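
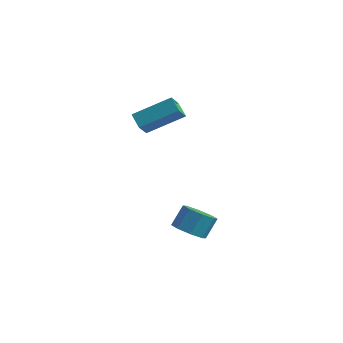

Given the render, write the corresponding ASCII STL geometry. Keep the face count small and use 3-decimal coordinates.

solid 
facet normal -0.173 -0.593 -0.786
outer loop
vertex 2.09 -0.55 -2.81
vertex 1.324 -0.319 -2.816
vertex 1.997 -0.058 -3.161
endloop
endfacet
facet normal 0.973 0.020 -0.229
outer loop
vertex 2.09 -0.55 -2.81
vertex 1.997 -0.058 -3.161
vertex 2.282 0.108 -1.937
endloop
endfacet
facet normal 0.973 0.022 -0.230
outer loop
vertex 2.282 0.108 -1.937
vertex 1.997 -0.058 -3.161
vertex 2.188 0.601 -2.289
endloop
endfacet
facet normal 0.172 0.594 0.786
outer loop
vertex 2.282 0.108 -1.937
vertex 2.188 0.601 -2.289
vertex 1.516 0.339 -1.944
endloop
endfacet
facet normal -0.173 -0.594 -0.786
outer loop
vertex 1.997 -0.058 -3.161
vertex 1.324 -0.319 -2.816
vertex 1.51 0.282 -3.311
endloop
endfacet
facet normal 0.582 0.583 -0.568
outer loop
vertex 1.997 -0.058 -3.161
vertex 1.51 0.282 -3.311
vertex 2.188 0.601 -2.289
endloop
endfacet
facet normal 0.580 0.584 -0.567
outer loop
vertex 2.188 0.601 -2.289
vertex 1.51 0.282 -3.311
vertex 1.701 0.94 -2.438
endloop
endfacet
facet normal 0.172 0.593 0.786
outer loop
vertex 2.188 0.601 -2.289
vertex 1.701 0.94 -2.438
vertex 1.516 0.339 -1.944
endloop
endfacet
facet normal -0.173 -0.594 -0.786
outer loop
vertex 1.51 0.282 -3.311
vertex 1.324 -0.319 -2.816
vertex 0.914 0.269 -3.17
endloop
endfacet
facet normal -0.153 0.805 -0.573
outer loop
vertex 1.51 0.282 -3.311
vertex 0.914 0.269 -3.17
vertex 1.701 0.94 -2.438
endloop
endfacet
facet normal -0.151 0.804 -0.575
outer loop
vertex 1.701 0.94 -2.438
vertex 0.914 0.269 -3.17
vertex 1.105 0.928 -2.298
endloop
endfacet
facet normal 0.173 0.593 0.786
outer loop
vertex 1.701 0.94 -2.438
vertex 1.105 0.928 -2.298
vertex 1.516 0.339 -1.944
endloop
endfacet
facet normal -0.172 -0.593 -0.787
outer loop
vertex 0.914 0.269 -3.17
vertex 1.324 -0.319 -2.816
vertex 0.558 -0.088 -2.823
endloop
endfacet
facet normal -0.795 0.555 -0.245
outer loop
vertex 0.914 0.269 -3.17
vertex 0.558 -0.088 -2.823
vertex 1.105 0.928 -2.298
endloop
endfacet
facet normal -0.796 0.554 -0.242
outer loop
vertex 1.105 0.928 -2.298
vertex 0.558 -0.088 -2.823
vertex 0.75 0.57 -1.95
endloop
endfacet
facet normal 0.173 0.593 0.786
outer loop
vertex 1.105 0.928 -2.298
vertex 0.75 0.57 -1.95
vertex 1.516 0.339 -1.944
endloop
endfacet
facet normal -0.172 -0.594 -0.786
outer loop
vertex 0.558 -0.088 -2.823
vertex 1.324 -0.319 -2.816
vertex 0.652 -0.581 -2.471
endloop
endfacet
facet normal -0.973 -0.021 0.230
outer loop
vertex 0.558 -0.088 -2.823
vertex 0.652 -0.581 -2.471
vertex 0.75 0.57 -1.95
endloop
endfacet
facet normal -0.973 -0.021 0.229
outer loop
vertex 0.75 0.57 -1.95
vertex 0.652 -0.581 -2.471
vertex 0.843 0.078 -1.599
endloop
endfacet
facet normal 0.173 0.593 0.786
outer loop
vertex 0.75 0.57 -1.95
vertex 0.843 0.078 -1.599
vertex 1.516 0.339 -1.944
endloop
endfacet
facet normal -0.172 -0.593 -0.786
outer loop
vertex 0.652 -0.581 -2.471
vertex 1.324 -0.319 -2.816
vertex 1.139 -0.92 -2.322
endloop
endfacet
facet normal -0.580 -0.584 0.568
outer loop
vertex 0.652 -0.581 -2.471
vertex 1.139 -0.92 -2.322
vertex 0.843 0.078 -1.599
endloop
endfacet
facet normal -0.582 -0.583 0.567
outer loop
vertex 0.843 0.078 -1.599
vertex 1.139 -0.92 -2.322
vertex 1.33 -0.262 -1.449
endloop
endfacet
facet normal 0.173 0.594 0.786
outer loop
vertex 0.843 0.078 -1.599
vertex 1.33 -0.262 -1.449
vertex 1.516 0.339 -1.944
endloop
endfacet
facet normal -0.173 -0.593 -0.786
outer loop
vertex 1.139 -0.92 -2.322
vertex 1.324 -0.319 -2.816
vertex 1.735 -0.908 -2.462
endloop
endfacet
facet normal 0.151 -0.805 0.574
outer loop
vertex 1.139 -0.92 -2.322
vertex 1.735 -0.908 -2.462
vertex 1.33 -0.262 -1.449
endloop
endfacet
facet normal 0.153 -0.804 0.574
outer loop
vertex 1.33 -0.262 -1.449
vertex 1.735 -0.908 -2.462
vertex 1.926 -0.249 -1.59
endloop
endfacet
facet normal 0.173 0.594 0.786
outer loop
vertex 1.33 -0.262 -1.449
vertex 1.926 -0.249 -1.59
vertex 1.516 0.339 -1.944
endloop
endfacet
facet normal -0.173 -0.593 -0.786
outer loop
vertex 1.735 -0.908 -2.462
vertex 1.324 -0.319 -2.816
vertex 2.09 -0.55 -2.81
endloop
endfacet
facet normal 0.797 -0.553 0.244
outer loop
vertex 1.735 -0.908 -2.462
vertex 2.09 -0.55 -2.81
vertex 1.926 -0.249 -1.59
endloop
endfacet
facet normal 0.795 -0.556 0.244
outer loop
vertex 1.926 -0.249 -1.59
vertex 2.09 -0.55 -2.81
vertex 2.282 0.108 -1.937
endloop
endfacet
facet normal 0.172 0.593 0.787
outer loop
vertex 1.926 -0.249 -1.59
vertex 2.282 0.108 -1.937
vertex 1.516 0.339 -1.944
endloop
endfacet
facet normal -0.711 0.479 0.515
outer loop
vertex -0.607 1.705 3.672
vertex -0.663 2.404 2.945
vertex -1.932 0.684 2.793
endloop
endfacet
facet normal 0.056 -0.692 0.720
outer loop
vertex -1.357 0.296 2.375
vertex -0.607 1.705 3.672
vertex -1.932 0.684 2.793
endloop
endfacet
facet normal -0.710 0.479 0.516
outer loop
vertex -1.932 0.684 2.793
vertex -0.663 2.404 2.945
vertex -1.989 1.383 2.066
endloop
endfacet
facet normal -0.702 -0.540 -0.464
outer loop
vertex -1.989 1.383 2.066
vertex -1.357 0.296 2.375
vertex -1.932 0.684 2.793
endloop
endfacet
facet normal 0.702 0.540 0.465
outer loop
vertex -0.607 1.705 3.672
vertex -0.088 2.016 2.527
vertex -0.663 2.404 2.945
endloop
endfacet
facet normal 0.056 -0.692 0.720
outer loop
vertex -0.031 1.317 3.254
vertex -0.607 1.705 3.672
vertex -1.357 0.296 2.375
endloop
endfacet
facet normal 0.701 0.541 0.465
outer loop
vertex -0.031 1.317 3.254
vertex -0.088 2.016 2.527
vertex -0.607 1.705 3.672
endloop
endfacet
facet normal -0.056 0.692 -0.720
outer loop
vertex -0.663 2.404 2.945
vertex -0.088 2.016 2.527
vertex -1.989 1.383 2.066
endloop
endfacet
facet normal -0.701 -0.540 -0.465
outer loop
vertex -1.413 0.995 1.648
vertex -1.357 0.296 2.375
vertex -1.989 1.383 2.066
endloop
endfacet
facet normal -0.056 0.692 -0.720
outer loop
vertex -1.989 1.383 2.066
vertex -0.088 2.016 2.527
vertex -1.413 0.995 1.648
endloop
endfacet
facet normal 0.711 -0.479 -0.515
outer loop
vertex -1.413 0.995 1.648
vertex -0.031 1.317 3.254
vertex -1.357 0.296 2.375
endloop
endfacet
facet normal 0.711 -0.478 -0.516
outer loop
vertex -0.088 2.016 2.527
vertex -0.031 1.317 3.254
vertex -1.413 0.995 1.648
endloop
endfacet

endsolid


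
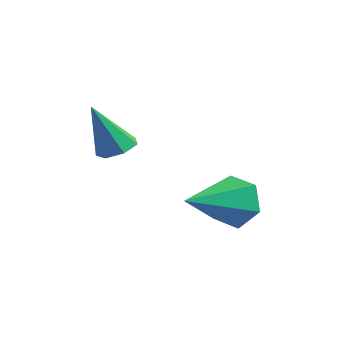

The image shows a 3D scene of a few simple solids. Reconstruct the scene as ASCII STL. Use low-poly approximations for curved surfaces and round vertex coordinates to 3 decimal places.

solid 
facet normal 0.290 0.278 -0.916
outer loop
vertex 0.91 -0.647 0.749
vertex 0.38 -0.311 0.683
vertex 0.936 -0.127 0.915
endloop
endfacet
facet normal 0.816 -0.212 0.537
outer loop
vertex 0.91 -0.647 0.749
vertex 0.936 -0.127 0.915
vertex -0.12 -0.789 2.257
endloop
endfacet
facet normal 0.290 0.277 -0.916
outer loop
vertex 0.936 -0.127 0.915
vertex 0.38 -0.311 0.683
vertex 0.544 0.254 0.906
endloop
endfacet
facet normal 0.510 0.541 0.668
outer loop
vertex 0.936 -0.127 0.915
vertex 0.544 0.254 0.906
vertex -0.12 -0.789 2.257
endloop
endfacet
facet normal 0.291 0.277 -0.916
outer loop
vertex 0.544 0.254 0.906
vertex 0.38 -0.311 0.683
vertex 0.029 0.209 0.729
endloop
endfacet
facet normal -0.248 0.822 0.513
outer loop
vertex 0.544 0.254 0.906
vertex 0.029 0.209 0.729
vertex -0.12 -0.789 2.257
endloop
endfacet
facet normal 0.291 0.278 -0.916
outer loop
vertex 0.029 0.209 0.729
vertex 0.38 -0.311 0.683
vertex -0.221 -0.228 0.517
endloop
endfacet
facet normal -0.889 0.418 0.186
outer loop
vertex 0.029 0.209 0.729
vertex -0.221 -0.228 0.517
vertex -0.12 -0.789 2.257
endloop
endfacet
facet normal 0.291 0.279 -0.915
outer loop
vertex -0.221 -0.228 0.517
vertex 0.38 -0.311 0.683
vertex -0.019 -0.728 0.429
endloop
endfacet
facet normal -0.929 -0.364 -0.063
outer loop
vertex -0.221 -0.228 0.517
vertex -0.019 -0.728 0.429
vertex -0.12 -0.789 2.257
endloop
endfacet
facet normal 0.292 0.278 -0.915
outer loop
vertex -0.019 -0.728 0.429
vertex 0.38 -0.311 0.683
vertex 0.485 -0.914 0.533
endloop
endfacet
facet normal -0.337 -0.940 -0.050
outer loop
vertex -0.019 -0.728 0.429
vertex 0.485 -0.914 0.533
vertex -0.12 -0.789 2.257
endloop
endfacet
facet normal 0.290 0.278 -0.916
outer loop
vertex 0.485 -0.914 0.533
vertex 0.38 -0.311 0.683
vertex 0.91 -0.647 0.749
endloop
endfacet
facet normal 0.438 -0.872 0.217
outer loop
vertex 0.485 -0.914 0.533
vertex 0.91 -0.647 0.749
vertex -0.12 -0.789 2.257
endloop
endfacet
facet normal 0.061 0.933 -0.353
outer loop
vertex 3.873 1.256 -0.273
vertex 3.345 1.024 -0.977
vertex 2.969 1.339 -0.21
endloop
endfacet
facet normal 0.070 0.002 0.998
outer loop
vertex 3.873 1.256 -0.273
vertex 2.969 1.339 -0.21
vertex 3.215 -0.964 -0.223
endloop
endfacet
facet normal 0.061 0.933 -0.353
outer loop
vertex 2.969 1.339 -0.21
vertex 3.345 1.024 -0.977
vertex 2.441 1.107 -0.914
endloop
endfacet
facet normal -0.783 -0.087 0.616
outer loop
vertex 2.969 1.339 -0.21
vertex 2.441 1.107 -0.914
vertex 3.215 -0.964 -0.223
endloop
endfacet
facet normal 0.061 0.933 -0.354
outer loop
vertex 2.441 1.107 -0.914
vertex 3.345 1.024 -0.977
vertex 2.817 0.792 -1.68
endloop
endfacet
facet normal -0.873 -0.413 -0.259
outer loop
vertex 2.441 1.107 -0.914
vertex 2.817 0.792 -1.68
vertex 3.215 -0.964 -0.223
endloop
endfacet
facet normal 0.061 0.933 -0.354
outer loop
vertex 2.817 0.792 -1.68
vertex 3.345 1.024 -0.977
vertex 3.721 0.709 -1.743
endloop
endfacet
facet normal -0.112 -0.649 -0.752
outer loop
vertex 2.817 0.792 -1.68
vertex 3.721 0.709 -1.743
vertex 3.215 -0.964 -0.223
endloop
endfacet
facet normal 0.061 0.933 -0.354
outer loop
vertex 3.721 0.709 -1.743
vertex 3.345 1.024 -0.977
vertex 4.249 0.941 -1.04
endloop
endfacet
facet normal 0.740 -0.561 -0.371
outer loop
vertex 3.721 0.709 -1.743
vertex 4.249 0.941 -1.04
vertex 3.215 -0.964 -0.223
endloop
endfacet
facet normal 0.061 0.933 -0.353
outer loop
vertex 4.249 0.941 -1.04
vertex 3.345 1.024 -0.977
vertex 3.873 1.256 -0.273
endloop
endfacet
facet normal 0.831 -0.235 0.504
outer loop
vertex 4.249 0.941 -1.04
vertex 3.873 1.256 -0.273
vertex 3.215 -0.964 -0.223
endloop
endfacet

endsolid


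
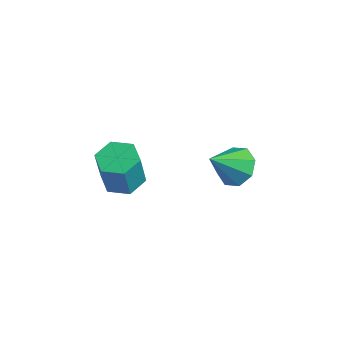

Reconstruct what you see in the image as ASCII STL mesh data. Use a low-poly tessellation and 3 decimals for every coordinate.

solid 
facet normal 0.153 0.719 -0.678
outer loop
vertex 3.61 0.1 -0.394
vertex 2.95 0.578 -0.036
vertex 3.828 0.518 0.098
endloop
endfacet
facet normal 0.759 -0.622 0.192
outer loop
vertex 3.61 0.1 -0.394
vertex 3.828 0.518 0.098
vertex 2.71 -0.558 1.036
endloop
endfacet
facet normal 0.153 0.718 -0.679
outer loop
vertex 3.828 0.518 0.098
vertex 2.95 0.578 -0.036
vertex 3.532 0.971 0.511
endloop
endfacet
facet normal 0.717 -0.152 0.680
outer loop
vertex 3.828 0.518 0.098
vertex 3.532 0.971 0.511
vertex 2.71 -0.558 1.036
endloop
endfacet
facet normal 0.152 0.719 -0.679
outer loop
vertex 3.532 0.971 0.511
vertex 2.95 0.578 -0.036
vertex 2.895 1.194 0.604
endloop
endfacet
facet normal 0.214 0.213 0.954
outer loop
vertex 3.532 0.971 0.511
vertex 2.895 1.194 0.604
vertex 2.71 -0.558 1.036
endloop
endfacet
facet normal 0.153 0.719 -0.679
outer loop
vertex 2.895 1.194 0.604
vertex 2.95 0.578 -0.036
vertex 2.291 1.056 0.322
endloop
endfacet
facet normal -0.457 0.258 0.851
outer loop
vertex 2.895 1.194 0.604
vertex 2.291 1.056 0.322
vertex 2.71 -0.558 1.036
endloop
endfacet
facet normal 0.153 0.719 -0.678
outer loop
vertex 2.291 1.056 0.322
vertex 2.95 0.578 -0.036
vertex 2.073 0.638 -0.17
endloop
endfacet
facet normal -0.900 -0.042 0.434
outer loop
vertex 2.291 1.056 0.322
vertex 2.073 0.638 -0.17
vertex 2.71 -0.558 1.036
endloop
endfacet
facet normal 0.153 0.718 -0.679
outer loop
vertex 2.073 0.638 -0.17
vertex 2.95 0.578 -0.036
vertex 2.369 0.185 -0.583
endloop
endfacet
facet normal -0.858 -0.511 -0.054
outer loop
vertex 2.073 0.638 -0.17
vertex 2.369 0.185 -0.583
vertex 2.71 -0.558 1.036
endloop
endfacet
facet normal 0.153 0.719 -0.678
outer loop
vertex 2.369 0.185 -0.583
vertex 2.95 0.578 -0.036
vertex 3.006 -0.038 -0.676
endloop
endfacet
facet normal -0.354 -0.876 -0.327
outer loop
vertex 2.369 0.185 -0.583
vertex 3.006 -0.038 -0.676
vertex 2.71 -0.558 1.036
endloop
endfacet
facet normal 0.153 0.719 -0.678
outer loop
vertex 3.006 -0.038 -0.676
vertex 2.95 0.578 -0.036
vertex 3.61 0.1 -0.394
endloop
endfacet
facet normal 0.316 -0.922 -0.225
outer loop
vertex 3.006 -0.038 -0.676
vertex 3.61 0.1 -0.394
vertex 2.71 -0.558 1.036
endloop
endfacet
facet normal -0.096 0.234 -0.967
outer loop
vertex 2.179 -3.136 1.131
vertex 1.492 -3.6 1.087
vertex 1.438 -2.796 1.287
endloop
endfacet
facet normal 0.440 0.881 0.171
outer loop
vertex 2.179 -3.136 1.131
vertex 1.438 -2.796 1.287
vertex 2.334 -3.517 2.698
endloop
endfacet
facet normal 0.440 0.881 0.171
outer loop
vertex 2.334 -3.517 2.698
vertex 1.438 -2.796 1.287
vertex 1.593 -3.177 2.854
endloop
endfacet
facet normal 0.096 -0.236 0.967
outer loop
vertex 2.334 -3.517 2.698
vertex 1.593 -3.177 2.854
vertex 1.648 -3.98 2.653
endloop
endfacet
facet normal -0.095 0.234 -0.968
outer loop
vertex 1.438 -2.796 1.287
vertex 1.492 -3.6 1.087
vertex 0.751 -3.26 1.242
endloop
endfacet
facet normal -0.553 0.795 0.248
outer loop
vertex 1.438 -2.796 1.287
vertex 0.751 -3.26 1.242
vertex 1.593 -3.177 2.854
endloop
endfacet
facet normal -0.553 0.795 0.248
outer loop
vertex 1.593 -3.177 2.854
vertex 0.751 -3.26 1.242
vertex 0.906 -3.641 2.809
endloop
endfacet
facet normal 0.096 -0.236 0.967
outer loop
vertex 1.593 -3.177 2.854
vertex 0.906 -3.641 2.809
vertex 1.648 -3.98 2.653
endloop
endfacet
facet normal -0.095 0.234 -0.967
outer loop
vertex 0.751 -3.26 1.242
vertex 1.492 -3.6 1.087
vertex 0.806 -4.063 1.042
endloop
endfacet
facet normal -0.993 -0.087 0.077
outer loop
vertex 0.751 -3.26 1.242
vertex 0.806 -4.063 1.042
vertex 0.906 -3.641 2.809
endloop
endfacet
facet normal -0.993 -0.087 0.077
outer loop
vertex 0.906 -3.641 2.809
vertex 0.806 -4.063 1.042
vertex 0.961 -4.444 2.609
endloop
endfacet
facet normal 0.096 -0.234 0.967
outer loop
vertex 0.906 -3.641 2.809
vertex 0.961 -4.444 2.609
vertex 1.648 -3.98 2.653
endloop
endfacet
facet normal -0.096 0.236 -0.967
outer loop
vertex 0.806 -4.063 1.042
vertex 1.492 -3.6 1.087
vertex 1.547 -4.403 0.886
endloop
endfacet
facet normal -0.440 -0.881 -0.171
outer loop
vertex 0.806 -4.063 1.042
vertex 1.547 -4.403 0.886
vertex 0.961 -4.444 2.609
endloop
endfacet
facet normal -0.440 -0.881 -0.171
outer loop
vertex 0.961 -4.444 2.609
vertex 1.547 -4.403 0.886
vertex 1.702 -4.784 2.453
endloop
endfacet
facet normal 0.096 -0.234 0.967
outer loop
vertex 0.961 -4.444 2.609
vertex 1.702 -4.784 2.453
vertex 1.648 -3.98 2.653
endloop
endfacet
facet normal -0.096 0.236 -0.967
outer loop
vertex 1.547 -4.403 0.886
vertex 1.492 -3.6 1.087
vertex 2.234 -3.939 0.931
endloop
endfacet
facet normal 0.553 -0.795 -0.248
outer loop
vertex 1.547 -4.403 0.886
vertex 2.234 -3.939 0.931
vertex 1.702 -4.784 2.453
endloop
endfacet
facet normal 0.553 -0.795 -0.248
outer loop
vertex 1.702 -4.784 2.453
vertex 2.234 -3.939 0.931
vertex 2.389 -4.32 2.498
endloop
endfacet
facet normal 0.095 -0.234 0.968
outer loop
vertex 1.702 -4.784 2.453
vertex 2.389 -4.32 2.498
vertex 1.648 -3.98 2.653
endloop
endfacet
facet normal -0.096 0.234 -0.967
outer loop
vertex 2.234 -3.939 0.931
vertex 1.492 -3.6 1.087
vertex 2.179 -3.136 1.131
endloop
endfacet
facet normal 0.993 0.087 -0.077
outer loop
vertex 2.234 -3.939 0.931
vertex 2.179 -3.136 1.131
vertex 2.389 -4.32 2.498
endloop
endfacet
facet normal 0.993 0.087 -0.077
outer loop
vertex 2.389 -4.32 2.498
vertex 2.179 -3.136 1.131
vertex 2.334 -3.517 2.698
endloop
endfacet
facet normal 0.095 -0.234 0.967
outer loop
vertex 2.389 -4.32 2.498
vertex 2.334 -3.517 2.698
vertex 1.648 -3.98 2.653
endloop
endfacet

endsolid


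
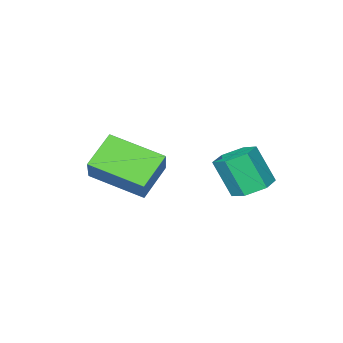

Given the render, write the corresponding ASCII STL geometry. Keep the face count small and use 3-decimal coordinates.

solid 
facet normal -0.521 0.800 -0.297
outer loop
vertex 1.202 0.819 2.217
vertex 2.179 1.194 1.515
vertex 0.809 0.247 1.364
endloop
endfacet
facet normal -0.775 -0.298 0.557
outer loop
vertex 1.721 -1.154 1.885
vertex 1.202 0.819 2.217
vertex 0.809 0.247 1.364
endloop
endfacet
facet normal -0.520 0.800 -0.298
outer loop
vertex 0.809 0.247 1.364
vertex 2.179 1.194 1.515
vertex 1.786 0.621 0.662
endloop
endfacet
facet normal -0.358 -0.521 -0.775
outer loop
vertex 1.786 0.621 0.662
vertex 1.721 -1.154 1.885
vertex 0.809 0.247 1.364
endloop
endfacet
facet normal 0.357 0.521 0.775
outer loop
vertex 1.202 0.819 2.217
vertex 3.091 -0.207 2.036
vertex 2.179 1.194 1.515
endloop
endfacet
facet normal -0.775 -0.298 0.557
outer loop
vertex 2.114 -0.581 2.738
vertex 1.202 0.819 2.217
vertex 1.721 -1.154 1.885
endloop
endfacet
facet normal 0.357 0.521 0.775
outer loop
vertex 2.114 -0.581 2.738
vertex 3.091 -0.207 2.036
vertex 1.202 0.819 2.217
endloop
endfacet
facet normal 0.775 0.298 -0.557
outer loop
vertex 2.179 1.194 1.515
vertex 3.091 -0.207 2.036
vertex 1.786 0.621 0.662
endloop
endfacet
facet normal -0.357 -0.521 -0.775
outer loop
vertex 2.698 -0.779 1.183
vertex 1.721 -1.154 1.885
vertex 1.786 0.621 0.662
endloop
endfacet
facet normal 0.775 0.298 -0.557
outer loop
vertex 1.786 0.621 0.662
vertex 3.091 -0.207 2.036
vertex 2.698 -0.779 1.183
endloop
endfacet
facet normal 0.521 -0.800 0.297
outer loop
vertex 2.698 -0.779 1.183
vertex 2.114 -0.581 2.738
vertex 1.721 -1.154 1.885
endloop
endfacet
facet normal 0.520 -0.801 0.297
outer loop
vertex 3.091 -0.207 2.036
vertex 2.114 -0.581 2.738
vertex 2.698 -0.779 1.183
endloop
endfacet
facet normal -0.182 0.447 -0.876
outer loop
vertex -0.388 2.309 0.829
vertex -0.961 1.966 0.773
vertex -0.956 2.563 1.077
endloop
endfacet
facet normal 0.498 0.810 0.311
outer loop
vertex -0.388 2.309 0.829
vertex -0.956 2.563 1.077
vertex -0.147 1.717 1.984
endloop
endfacet
facet normal 0.498 0.810 0.311
outer loop
vertex -0.147 1.717 1.984
vertex -0.956 2.563 1.077
vertex -0.715 1.971 2.232
endloop
endfacet
facet normal 0.182 -0.448 0.875
outer loop
vertex -0.147 1.717 1.984
vertex -0.715 1.971 2.232
vertex -0.719 1.374 1.927
endloop
endfacet
facet normal -0.183 0.447 -0.875
outer loop
vertex -0.956 2.563 1.077
vertex -0.961 1.966 0.773
vertex -1.529 2.219 1.021
endloop
endfacet
facet normal -0.486 0.732 0.477
outer loop
vertex -0.956 2.563 1.077
vertex -1.529 2.219 1.021
vertex -0.715 1.971 2.232
endloop
endfacet
facet normal -0.486 0.732 0.477
outer loop
vertex -0.715 1.971 2.232
vertex -1.529 2.219 1.021
vertex -1.288 1.627 2.176
endloop
endfacet
facet normal 0.184 -0.448 0.875
outer loop
vertex -0.715 1.971 2.232
vertex -1.288 1.627 2.176
vertex -0.719 1.374 1.927
endloop
endfacet
facet normal -0.182 0.449 -0.875
outer loop
vertex -1.529 2.219 1.021
vertex -0.961 1.966 0.773
vertex -1.533 1.623 0.716
endloop
endfacet
facet normal -0.983 -0.078 0.165
outer loop
vertex -1.529 2.219 1.021
vertex -1.533 1.623 0.716
vertex -1.288 1.627 2.176
endloop
endfacet
facet normal -0.983 -0.078 0.165
outer loop
vertex -1.288 1.627 2.176
vertex -1.533 1.623 0.716
vertex -1.292 1.031 1.871
endloop
endfacet
facet normal 0.183 -0.449 0.875
outer loop
vertex -1.288 1.627 2.176
vertex -1.292 1.031 1.871
vertex -0.719 1.374 1.927
endloop
endfacet
facet normal -0.182 0.448 -0.875
outer loop
vertex -1.533 1.623 0.716
vertex -0.961 1.966 0.773
vertex -0.965 1.369 0.468
endloop
endfacet
facet normal -0.498 -0.810 -0.311
outer loop
vertex -1.533 1.623 0.716
vertex -0.965 1.369 0.468
vertex -1.292 1.031 1.871
endloop
endfacet
facet normal -0.498 -0.810 -0.311
outer loop
vertex -1.292 1.031 1.871
vertex -0.965 1.369 0.468
vertex -0.724 0.777 1.623
endloop
endfacet
facet normal 0.182 -0.447 0.876
outer loop
vertex -1.292 1.031 1.871
vertex -0.724 0.777 1.623
vertex -0.719 1.374 1.927
endloop
endfacet
facet normal -0.184 0.448 -0.875
outer loop
vertex -0.965 1.369 0.468
vertex -0.961 1.966 0.773
vertex -0.392 1.713 0.524
endloop
endfacet
facet normal 0.486 -0.732 -0.477
outer loop
vertex -0.965 1.369 0.468
vertex -0.392 1.713 0.524
vertex -0.724 0.777 1.623
endloop
endfacet
facet normal 0.486 -0.732 -0.477
outer loop
vertex -0.724 0.777 1.623
vertex -0.392 1.713 0.524
vertex -0.151 1.121 1.679
endloop
endfacet
facet normal 0.183 -0.447 0.875
outer loop
vertex -0.724 0.777 1.623
vertex -0.151 1.121 1.679
vertex -0.719 1.374 1.927
endloop
endfacet
facet normal -0.183 0.449 -0.875
outer loop
vertex -0.392 1.713 0.524
vertex -0.961 1.966 0.773
vertex -0.388 2.309 0.829
endloop
endfacet
facet normal 0.983 0.078 -0.165
outer loop
vertex -0.392 1.713 0.524
vertex -0.388 2.309 0.829
vertex -0.151 1.121 1.679
endloop
endfacet
facet normal 0.983 0.078 -0.165
outer loop
vertex -0.151 1.121 1.679
vertex -0.388 2.309 0.829
vertex -0.147 1.717 1.984
endloop
endfacet
facet normal 0.182 -0.449 0.875
outer loop
vertex -0.151 1.121 1.679
vertex -0.147 1.717 1.984
vertex -0.719 1.374 1.927
endloop
endfacet

endsolid


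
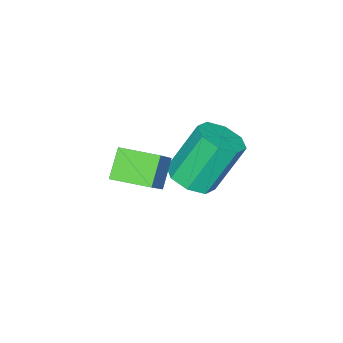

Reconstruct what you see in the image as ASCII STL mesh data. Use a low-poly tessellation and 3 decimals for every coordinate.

solid 
facet normal -0.653 -0.235 0.720
outer loop
vertex 3.34 -2.54 2.431
vertex 2.951 -1.533 2.407
vertex 2.495 -2.888 1.55
endloop
endfacet
facet normal 0.361 -0.932 0.023
outer loop
vertex 3.109 -2.667 0.873
vertex 3.34 -2.54 2.431
vertex 2.495 -2.888 1.55
endloop
endfacet
facet normal -0.654 -0.235 0.719
outer loop
vertex 2.495 -2.888 1.55
vertex 2.951 -1.533 2.407
vertex 2.106 -1.881 1.525
endloop
endfacet
facet normal -0.666 -0.274 -0.694
outer loop
vertex 2.106 -1.881 1.525
vertex 3.109 -2.667 0.873
vertex 2.495 -2.888 1.55
endloop
endfacet
facet normal 0.666 0.274 0.694
outer loop
vertex 3.34 -2.54 2.431
vertex 3.565 -1.312 1.73
vertex 2.951 -1.533 2.407
endloop
endfacet
facet normal 0.360 -0.932 0.023
outer loop
vertex 3.954 -2.319 1.755
vertex 3.34 -2.54 2.431
vertex 3.109 -2.667 0.873
endloop
endfacet
facet normal 0.666 0.274 0.694
outer loop
vertex 3.954 -2.319 1.755
vertex 3.565 -1.312 1.73
vertex 3.34 -2.54 2.431
endloop
endfacet
facet normal -0.360 0.932 -0.023
outer loop
vertex 2.951 -1.533 2.407
vertex 3.565 -1.312 1.73
vertex 2.106 -1.881 1.525
endloop
endfacet
facet normal -0.666 -0.274 -0.694
outer loop
vertex 2.72 -1.66 0.849
vertex 3.109 -2.667 0.873
vertex 2.106 -1.881 1.525
endloop
endfacet
facet normal -0.360 0.932 -0.023
outer loop
vertex 2.106 -1.881 1.525
vertex 3.565 -1.312 1.73
vertex 2.72 -1.66 0.849
endloop
endfacet
facet normal 0.654 0.235 -0.719
outer loop
vertex 2.72 -1.66 0.849
vertex 3.954 -2.319 1.755
vertex 3.109 -2.667 0.873
endloop
endfacet
facet normal 0.654 0.235 -0.720
outer loop
vertex 3.565 -1.312 1.73
vertex 3.954 -2.319 1.755
vertex 2.72 -1.66 0.849
endloop
endfacet
facet normal 0.408 -0.274 -0.871
outer loop
vertex 1.665 -2.264 0.198
vertex 1.061 -2.099 -0.137
vertex 1.654 -1.747 0.03
endloop
endfacet
facet normal 0.913 0.144 0.382
outer loop
vertex 1.665 -2.264 0.198
vertex 1.654 -1.747 0.03
vertex 0.984 -1.806 1.652
endloop
endfacet
facet normal 0.913 0.144 0.382
outer loop
vertex 0.984 -1.806 1.652
vertex 1.654 -1.747 0.03
vertex 0.973 -1.289 1.484
endloop
endfacet
facet normal -0.407 0.274 0.871
outer loop
vertex 0.984 -1.806 1.652
vertex 0.973 -1.289 1.484
vertex 0.379 -1.641 1.317
endloop
endfacet
facet normal 0.408 -0.275 -0.871
outer loop
vertex 1.654 -1.747 0.03
vertex 1.061 -2.099 -0.137
vertex 1.296 -1.436 -0.236
endloop
endfacet
facet normal 0.632 0.773 0.053
outer loop
vertex 1.654 -1.747 0.03
vertex 1.296 -1.436 -0.236
vertex 0.973 -1.289 1.484
endloop
endfacet
facet normal 0.632 0.773 0.053
outer loop
vertex 0.973 -1.289 1.484
vertex 1.296 -1.436 -0.236
vertex 0.615 -0.978 1.219
endloop
endfacet
facet normal -0.407 0.274 0.871
outer loop
vertex 0.973 -1.289 1.484
vertex 0.615 -0.978 1.219
vertex 0.379 -1.641 1.317
endloop
endfacet
facet normal 0.408 -0.275 -0.871
outer loop
vertex 1.296 -1.436 -0.236
vertex 1.061 -2.099 -0.137
vertex 0.8 -1.514 -0.444
endloop
endfacet
facet normal -0.020 0.951 -0.309
outer loop
vertex 1.296 -1.436 -0.236
vertex 0.8 -1.514 -0.444
vertex 0.615 -0.978 1.219
endloop
endfacet
facet normal -0.020 0.951 -0.309
outer loop
vertex 0.615 -0.978 1.219
vertex 0.8 -1.514 -0.444
vertex 0.119 -1.056 1.011
endloop
endfacet
facet normal -0.408 0.274 0.871
outer loop
vertex 0.615 -0.978 1.219
vertex 0.119 -1.056 1.011
vertex 0.379 -1.641 1.317
endloop
endfacet
facet normal 0.407 -0.275 -0.871
outer loop
vertex 0.8 -1.514 -0.444
vertex 1.061 -2.099 -0.137
vertex 0.456 -1.934 -0.472
endloop
endfacet
facet normal -0.659 0.572 -0.488
outer loop
vertex 0.8 -1.514 -0.444
vertex 0.456 -1.934 -0.472
vertex 0.119 -1.056 1.011
endloop
endfacet
facet normal -0.658 0.573 -0.489
outer loop
vertex 0.119 -1.056 1.011
vertex 0.456 -1.934 -0.472
vertex -0.225 -1.476 0.982
endloop
endfacet
facet normal -0.408 0.274 0.871
outer loop
vertex 0.119 -1.056 1.011
vertex -0.225 -1.476 0.982
vertex 0.379 -1.641 1.317
endloop
endfacet
facet normal 0.407 -0.274 -0.871
outer loop
vertex 0.456 -1.934 -0.472
vertex 1.061 -2.099 -0.137
vertex 0.467 -2.451 -0.304
endloop
endfacet
facet normal -0.913 -0.144 -0.382
outer loop
vertex 0.456 -1.934 -0.472
vertex 0.467 -2.451 -0.304
vertex -0.225 -1.476 0.982
endloop
endfacet
facet normal -0.913 -0.144 -0.382
outer loop
vertex -0.225 -1.476 0.982
vertex 0.467 -2.451 -0.304
vertex -0.214 -1.993 1.15
endloop
endfacet
facet normal -0.408 0.274 0.871
outer loop
vertex -0.225 -1.476 0.982
vertex -0.214 -1.993 1.15
vertex 0.379 -1.641 1.317
endloop
endfacet
facet normal 0.407 -0.274 -0.871
outer loop
vertex 0.467 -2.451 -0.304
vertex 1.061 -2.099 -0.137
vertex 0.825 -2.762 -0.039
endloop
endfacet
facet normal -0.632 -0.773 -0.053
outer loop
vertex 0.467 -2.451 -0.304
vertex 0.825 -2.762 -0.039
vertex -0.214 -1.993 1.15
endloop
endfacet
facet normal -0.632 -0.773 -0.053
outer loop
vertex -0.214 -1.993 1.15
vertex 0.825 -2.762 -0.039
vertex 0.144 -2.304 1.416
endloop
endfacet
facet normal -0.408 0.275 0.871
outer loop
vertex -0.214 -1.993 1.15
vertex 0.144 -2.304 1.416
vertex 0.379 -1.641 1.317
endloop
endfacet
facet normal 0.408 -0.274 -0.871
outer loop
vertex 0.825 -2.762 -0.039
vertex 1.061 -2.099 -0.137
vertex 1.321 -2.684 0.169
endloop
endfacet
facet normal 0.020 -0.951 0.309
outer loop
vertex 0.825 -2.762 -0.039
vertex 1.321 -2.684 0.169
vertex 0.144 -2.304 1.416
endloop
endfacet
facet normal 0.020 -0.951 0.309
outer loop
vertex 0.144 -2.304 1.416
vertex 1.321 -2.684 0.169
vertex 0.64 -2.226 1.624
endloop
endfacet
facet normal -0.408 0.275 0.871
outer loop
vertex 0.144 -2.304 1.416
vertex 0.64 -2.226 1.624
vertex 0.379 -1.641 1.317
endloop
endfacet
facet normal 0.408 -0.274 -0.871
outer loop
vertex 1.321 -2.684 0.169
vertex 1.061 -2.099 -0.137
vertex 1.665 -2.264 0.198
endloop
endfacet
facet normal 0.658 -0.573 0.488
outer loop
vertex 1.321 -2.684 0.169
vertex 1.665 -2.264 0.198
vertex 0.64 -2.226 1.624
endloop
endfacet
facet normal 0.659 -0.572 0.489
outer loop
vertex 0.64 -2.226 1.624
vertex 1.665 -2.264 0.198
vertex 0.984 -1.806 1.652
endloop
endfacet
facet normal -0.407 0.275 0.871
outer loop
vertex 0.64 -2.226 1.624
vertex 0.984 -1.806 1.652
vertex 0.379 -1.641 1.317
endloop
endfacet

endsolid


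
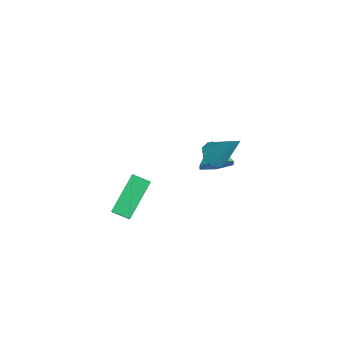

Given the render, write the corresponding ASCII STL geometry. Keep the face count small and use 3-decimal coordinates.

solid 
facet normal -0.584 0.280 -0.762
outer loop
vertex -1.832 -3.134 0.599
vertex -1.26 -2.599 0.357
vertex -1.033 -4.494 -0.514
endloop
endfacet
facet normal -0.698 -0.652 0.295
outer loop
vertex -0.56 -4.721 0.103
vertex -1.832 -3.134 0.599
vertex -1.033 -4.494 -0.514
endloop
endfacet
facet normal -0.584 0.280 -0.762
outer loop
vertex -1.033 -4.494 -0.514
vertex -1.26 -2.599 0.357
vertex -0.461 -3.959 -0.756
endloop
endfacet
facet normal 0.414 -0.704 -0.577
outer loop
vertex -0.461 -3.959 -0.756
vertex -0.56 -4.721 0.103
vertex -1.033 -4.494 -0.514
endloop
endfacet
facet normal -0.414 0.704 0.577
outer loop
vertex -1.832 -3.134 0.599
vertex -0.787 -2.826 0.974
vertex -1.26 -2.599 0.357
endloop
endfacet
facet normal -0.698 -0.652 0.295
outer loop
vertex -1.359 -3.361 1.216
vertex -1.832 -3.134 0.599
vertex -0.56 -4.721 0.103
endloop
endfacet
facet normal -0.414 0.704 0.577
outer loop
vertex -1.359 -3.361 1.216
vertex -0.787 -2.826 0.974
vertex -1.832 -3.134 0.599
endloop
endfacet
facet normal 0.698 0.652 -0.295
outer loop
vertex -1.26 -2.599 0.357
vertex -0.787 -2.826 0.974
vertex -0.461 -3.959 -0.756
endloop
endfacet
facet normal 0.414 -0.704 -0.577
outer loop
vertex 0.012 -4.186 -0.139
vertex -0.56 -4.721 0.103
vertex -0.461 -3.959 -0.756
endloop
endfacet
facet normal 0.698 0.652 -0.295
outer loop
vertex -0.461 -3.959 -0.756
vertex -0.787 -2.826 0.974
vertex 0.012 -4.186 -0.139
endloop
endfacet
facet normal 0.584 -0.280 0.762
outer loop
vertex 0.012 -4.186 -0.139
vertex -1.359 -3.361 1.216
vertex -0.56 -4.721 0.103
endloop
endfacet
facet normal 0.584 -0.280 0.762
outer loop
vertex -0.787 -2.826 0.974
vertex -1.359 -3.361 1.216
vertex 0.012 -4.186 -0.139
endloop
endfacet
facet normal -0.461 -0.446 -0.767
outer loop
vertex 0.346 0.036 1.957
vertex 0.054 -0.373 2.37
vertex -0.091 0.209 2.119
endloop
endfacet
facet normal 0.270 0.927 -0.261
outer loop
vertex 0.346 0.036 1.957
vertex -0.091 0.209 2.119
vertex 0.826 0.373 3.65
endloop
endfacet
facet normal -0.462 -0.446 -0.767
outer loop
vertex -0.091 0.209 2.119
vertex 0.054 -0.373 2.37
vertex -0.443 0.042 2.428
endloop
endfacet
facet normal -0.347 0.932 0.108
outer loop
vertex -0.091 0.209 2.119
vertex -0.443 0.042 2.428
vertex 0.826 0.373 3.65
endloop
endfacet
facet normal -0.463 -0.447 -0.765
outer loop
vertex -0.443 0.042 2.428
vertex 0.054 -0.373 2.37
vertex -0.503 -0.368 2.704
endloop
endfacet
facet normal -0.670 0.479 0.566
outer loop
vertex -0.443 0.042 2.428
vertex -0.503 -0.368 2.704
vertex 0.826 0.373 3.65
endloop
endfacet
facet normal -0.463 -0.445 -0.766
outer loop
vertex -0.503 -0.368 2.704
vertex 0.054 -0.373 2.37
vertex -0.237 -0.781 2.783
endloop
endfacet
facet normal -0.509 -0.166 0.845
outer loop
vertex -0.503 -0.368 2.704
vertex -0.237 -0.781 2.783
vertex 0.826 0.373 3.65
endloop
endfacet
facet normal -0.461 -0.447 -0.767
outer loop
vertex -0.237 -0.781 2.783
vertex 0.054 -0.373 2.37
vertex 0.2 -0.954 2.621
endloop
endfacet
facet normal 0.042 -0.625 0.780
outer loop
vertex -0.237 -0.781 2.783
vertex 0.2 -0.954 2.621
vertex 0.826 0.373 3.65
endloop
endfacet
facet normal -0.462 -0.447 -0.766
outer loop
vertex 0.2 -0.954 2.621
vertex 0.054 -0.373 2.37
vertex 0.552 -0.787 2.311
endloop
endfacet
facet normal 0.660 -0.629 0.410
outer loop
vertex 0.2 -0.954 2.621
vertex 0.552 -0.787 2.311
vertex 0.826 0.373 3.65
endloop
endfacet
facet normal -0.462 -0.446 -0.766
outer loop
vertex 0.552 -0.787 2.311
vertex 0.054 -0.373 2.37
vertex 0.612 -0.377 2.036
endloop
endfacet
facet normal 0.983 -0.176 -0.048
outer loop
vertex 0.552 -0.787 2.311
vertex 0.612 -0.377 2.036
vertex 0.826 0.373 3.65
endloop
endfacet
facet normal -0.462 -0.445 -0.767
outer loop
vertex 0.612 -0.377 2.036
vertex 0.054 -0.373 2.37
vertex 0.346 0.036 1.957
endloop
endfacet
facet normal 0.822 0.467 -0.326
outer loop
vertex 0.612 -0.377 2.036
vertex 0.346 0.036 1.957
vertex 0.826 0.373 3.65
endloop
endfacet
facet normal 0.825 -0.260 -0.502
outer loop
vertex -2.448 1.173 -1.108
vertex -2.826 1.385 -1.839
vertex -2.38 1.966 -1.407
endloop
endfacet
facet normal 0.071 0.347 0.935
outer loop
vertex -2.448 1.173 -1.108
vertex -2.38 1.966 -1.407
vertex -3.874 1.715 -1.201
endloop
endfacet
facet normal 0.825 -0.259 -0.503
outer loop
vertex -2.38 1.966 -1.407
vertex -2.826 1.385 -1.839
vertex -2.759 2.178 -2.138
endloop
endfacet
facet normal -0.112 0.937 0.330
outer loop
vertex -2.38 1.966 -1.407
vertex -2.759 2.178 -2.138
vertex -3.874 1.715 -1.201
endloop
endfacet
facet normal 0.825 -0.259 -0.503
outer loop
vertex -2.759 2.178 -2.138
vertex -2.826 1.385 -1.839
vertex -3.205 1.597 -2.57
endloop
endfacet
facet normal -0.596 0.721 -0.354
outer loop
vertex -2.759 2.178 -2.138
vertex -3.205 1.597 -2.57
vertex -3.874 1.715 -1.201
endloop
endfacet
facet normal 0.825 -0.260 -0.503
outer loop
vertex -3.205 1.597 -2.57
vertex -2.826 1.385 -1.839
vertex -3.272 0.805 -2.271
endloop
endfacet
facet normal -0.898 -0.087 -0.431
outer loop
vertex -3.205 1.597 -2.57
vertex -3.272 0.805 -2.271
vertex -3.874 1.715 -1.201
endloop
endfacet
facet normal 0.825 -0.260 -0.502
outer loop
vertex -3.272 0.805 -2.271
vertex -2.826 1.385 -1.839
vertex -2.894 0.592 -1.54
endloop
endfacet
facet normal -0.716 -0.677 0.173
outer loop
vertex -3.272 0.805 -2.271
vertex -2.894 0.592 -1.54
vertex -3.874 1.715 -1.201
endloop
endfacet
facet normal 0.825 -0.260 -0.502
outer loop
vertex -2.894 0.592 -1.54
vertex -2.826 1.385 -1.839
vertex -2.448 1.173 -1.108
endloop
endfacet
facet normal -0.231 -0.460 0.857
outer loop
vertex -2.894 0.592 -1.54
vertex -2.448 1.173 -1.108
vertex -3.874 1.715 -1.201
endloop
endfacet

endsolid


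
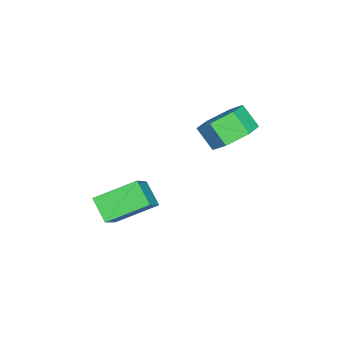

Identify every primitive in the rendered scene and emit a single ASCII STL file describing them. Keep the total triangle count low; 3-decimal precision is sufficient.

solid 
facet normal 0.265 0.641 -0.720
outer loop
vertex -2.396 -1.236 0.868
vertex -3.021 -0.495 1.298
vertex -2.008 -0.574 1.6
endloop
endfacet
facet normal 0.892 -0.447 -0.069
outer loop
vertex -2.396 -1.236 0.868
vertex -2.008 -0.574 1.6
vertex -2.714 -2.005 1.733
endloop
endfacet
facet normal 0.892 -0.447 -0.069
outer loop
vertex -2.714 -2.005 1.733
vertex -2.008 -0.574 1.6
vertex -2.326 -1.343 2.464
endloop
endfacet
facet normal -0.264 -0.641 0.721
outer loop
vertex -2.714 -2.005 1.733
vertex -2.326 -1.343 2.464
vertex -3.339 -1.265 2.162
endloop
endfacet
facet normal 0.265 0.641 -0.721
outer loop
vertex -2.008 -0.574 1.6
vertex -3.021 -0.495 1.298
vertex -2.633 0.167 2.029
endloop
endfacet
facet normal 0.763 0.317 0.563
outer loop
vertex -2.008 -0.574 1.6
vertex -2.633 0.167 2.029
vertex -2.326 -1.343 2.464
endloop
endfacet
facet normal 0.763 0.317 0.563
outer loop
vertex -2.326 -1.343 2.464
vertex -2.633 0.167 2.029
vertex -2.951 -0.603 2.894
endloop
endfacet
facet normal -0.264 -0.642 0.720
outer loop
vertex -2.326 -1.343 2.464
vertex -2.951 -0.603 2.894
vertex -3.339 -1.265 2.162
endloop
endfacet
facet normal 0.264 0.641 -0.721
outer loop
vertex -2.633 0.167 2.029
vertex -3.021 -0.495 1.298
vertex -3.646 0.245 1.727
endloop
endfacet
facet normal -0.130 0.764 0.632
outer loop
vertex -2.633 0.167 2.029
vertex -3.646 0.245 1.727
vertex -2.951 -0.603 2.894
endloop
endfacet
facet normal -0.129 0.764 0.632
outer loop
vertex -2.951 -0.603 2.894
vertex -3.646 0.245 1.727
vertex -3.964 -0.524 2.592
endloop
endfacet
facet normal -0.265 -0.641 0.720
outer loop
vertex -2.951 -0.603 2.894
vertex -3.964 -0.524 2.592
vertex -3.339 -1.265 2.162
endloop
endfacet
facet normal 0.264 0.641 -0.721
outer loop
vertex -3.646 0.245 1.727
vertex -3.021 -0.495 1.298
vertex -4.034 -0.417 0.996
endloop
endfacet
facet normal -0.892 0.447 0.069
outer loop
vertex -3.646 0.245 1.727
vertex -4.034 -0.417 0.996
vertex -3.964 -0.524 2.592
endloop
endfacet
facet normal -0.892 0.447 0.069
outer loop
vertex -3.964 -0.524 2.592
vertex -4.034 -0.417 0.996
vertex -4.352 -1.186 1.86
endloop
endfacet
facet normal -0.265 -0.641 0.720
outer loop
vertex -3.964 -0.524 2.592
vertex -4.352 -1.186 1.86
vertex -3.339 -1.265 2.162
endloop
endfacet
facet normal 0.264 0.642 -0.720
outer loop
vertex -4.034 -0.417 0.996
vertex -3.021 -0.495 1.298
vertex -3.409 -1.157 0.566
endloop
endfacet
facet normal -0.763 -0.317 -0.563
outer loop
vertex -4.034 -0.417 0.996
vertex -3.409 -1.157 0.566
vertex -4.352 -1.186 1.86
endloop
endfacet
facet normal -0.763 -0.318 -0.563
outer loop
vertex -4.352 -1.186 1.86
vertex -3.409 -1.157 0.566
vertex -3.727 -1.927 1.431
endloop
endfacet
facet normal -0.265 -0.641 0.721
outer loop
vertex -4.352 -1.186 1.86
vertex -3.727 -1.927 1.431
vertex -3.339 -1.265 2.162
endloop
endfacet
facet normal 0.265 0.641 -0.720
outer loop
vertex -3.409 -1.157 0.566
vertex -3.021 -0.495 1.298
vertex -2.396 -1.236 0.868
endloop
endfacet
facet normal 0.129 -0.764 -0.632
outer loop
vertex -3.409 -1.157 0.566
vertex -2.396 -1.236 0.868
vertex -3.727 -1.927 1.431
endloop
endfacet
facet normal 0.130 -0.764 -0.632
outer loop
vertex -3.727 -1.927 1.431
vertex -2.396 -1.236 0.868
vertex -2.714 -2.005 1.733
endloop
endfacet
facet normal -0.264 -0.641 0.721
outer loop
vertex -3.727 -1.927 1.431
vertex -2.714 -2.005 1.733
vertex -3.339 -1.265 2.162
endloop
endfacet
facet normal -0.492 -0.603 0.628
outer loop
vertex 0.709 -3.235 0.909
vertex -0.636 -3.346 -0.252
vertex 1.526 -4.737 0.105
endloop
endfacet
facet normal 0.756 0.062 0.652
outer loop
vertex 2.116 -4.014 -0.648
vertex 0.709 -3.235 0.909
vertex 1.526 -4.737 0.105
endloop
endfacet
facet normal -0.492 -0.603 0.628
outer loop
vertex 1.526 -4.737 0.105
vertex -0.636 -3.346 -0.252
vertex 0.181 -4.849 -1.055
endloop
endfacet
facet normal 0.433 -0.795 -0.425
outer loop
vertex 0.181 -4.849 -1.055
vertex 2.116 -4.014 -0.648
vertex 1.526 -4.737 0.105
endloop
endfacet
facet normal -0.432 0.795 0.425
outer loop
vertex 0.709 -3.235 0.909
vertex -0.046 -2.623 -1.005
vertex -0.636 -3.346 -0.252
endloop
endfacet
facet normal 0.756 0.063 0.652
outer loop
vertex 1.299 -2.511 0.155
vertex 0.709 -3.235 0.909
vertex 2.116 -4.014 -0.648
endloop
endfacet
facet normal -0.433 0.795 0.425
outer loop
vertex 1.299 -2.511 0.155
vertex -0.046 -2.623 -1.005
vertex 0.709 -3.235 0.909
endloop
endfacet
facet normal -0.756 -0.062 -0.652
outer loop
vertex -0.636 -3.346 -0.252
vertex -0.046 -2.623 -1.005
vertex 0.181 -4.849 -1.055
endloop
endfacet
facet normal 0.433 -0.795 -0.425
outer loop
vertex 0.771 -4.125 -1.809
vertex 2.116 -4.014 -0.648
vertex 0.181 -4.849 -1.055
endloop
endfacet
facet normal -0.756 -0.062 -0.652
outer loop
vertex 0.181 -4.849 -1.055
vertex -0.046 -2.623 -1.005
vertex 0.771 -4.125 -1.809
endloop
endfacet
facet normal 0.492 0.603 -0.628
outer loop
vertex 0.771 -4.125 -1.809
vertex 1.299 -2.511 0.155
vertex 2.116 -4.014 -0.648
endloop
endfacet
facet normal 0.491 0.603 -0.628
outer loop
vertex -0.046 -2.623 -1.005
vertex 1.299 -2.511 0.155
vertex 0.771 -4.125 -1.809
endloop
endfacet

endsolid


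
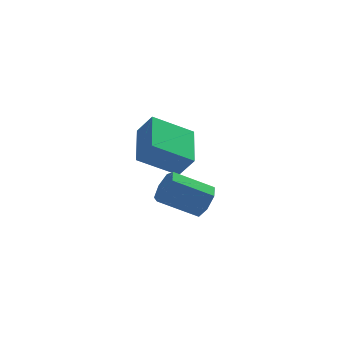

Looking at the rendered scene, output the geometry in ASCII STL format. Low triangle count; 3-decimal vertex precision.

solid 
facet normal 0.859 -0.179 -0.480
outer loop
vertex 2.404 -2.803 -1.591
vertex 2.0 -2.994 -2.242
vertex 2.271 -2.286 -2.021
endloop
endfacet
facet normal 0.475 0.632 0.613
outer loop
vertex 2.404 -2.803 -1.591
vertex 2.271 -2.286 -2.021
vertex 0.825 -2.475 -0.706
endloop
endfacet
facet normal 0.474 0.632 0.612
outer loop
vertex 0.825 -2.475 -0.706
vertex 2.271 -2.286 -2.021
vertex 0.691 -1.958 -1.136
endloop
endfacet
facet normal -0.858 0.178 0.481
outer loop
vertex 0.825 -2.475 -0.706
vertex 0.691 -1.958 -1.136
vertex 0.42 -2.666 -1.358
endloop
endfacet
facet normal 0.859 -0.179 -0.481
outer loop
vertex 2.271 -2.286 -2.021
vertex 2.0 -2.994 -2.242
vertex 1.934 -2.302 -2.617
endloop
endfacet
facet normal 0.144 0.984 -0.108
outer loop
vertex 2.271 -2.286 -2.021
vertex 1.934 -2.302 -2.617
vertex 0.691 -1.958 -1.136
endloop
endfacet
facet normal 0.144 0.984 -0.108
outer loop
vertex 0.691 -1.958 -1.136
vertex 1.934 -2.302 -2.617
vertex 0.354 -1.974 -1.733
endloop
endfacet
facet normal -0.859 0.178 0.480
outer loop
vertex 0.691 -1.958 -1.136
vertex 0.354 -1.974 -1.733
vertex 0.42 -2.666 -1.358
endloop
endfacet
facet normal 0.859 -0.179 -0.481
outer loop
vertex 1.934 -2.302 -2.617
vertex 2.0 -2.994 -2.242
vertex 1.646 -2.839 -2.932
endloop
endfacet
facet normal -0.294 0.596 -0.747
outer loop
vertex 1.934 -2.302 -2.617
vertex 1.646 -2.839 -2.932
vertex 0.354 -1.974 -1.733
endloop
endfacet
facet normal -0.295 0.595 -0.747
outer loop
vertex 0.354 -1.974 -1.733
vertex 1.646 -2.839 -2.932
vertex 0.066 -2.511 -2.047
endloop
endfacet
facet normal -0.858 0.179 0.481
outer loop
vertex 0.354 -1.974 -1.733
vertex 0.066 -2.511 -2.047
vertex 0.42 -2.666 -1.358
endloop
endfacet
facet normal 0.859 -0.178 -0.481
outer loop
vertex 1.646 -2.839 -2.932
vertex 2.0 -2.994 -2.242
vertex 1.625 -3.493 -2.727
endloop
endfacet
facet normal -0.512 -0.242 -0.824
outer loop
vertex 1.646 -2.839 -2.932
vertex 1.625 -3.493 -2.727
vertex 0.066 -2.511 -2.047
endloop
endfacet
facet normal -0.512 -0.242 -0.824
outer loop
vertex 0.066 -2.511 -2.047
vertex 1.625 -3.493 -2.727
vertex 0.045 -3.165 -1.842
endloop
endfacet
facet normal -0.858 0.178 0.481
outer loop
vertex 0.066 -2.511 -2.047
vertex 0.045 -3.165 -1.842
vertex 0.42 -2.666 -1.358
endloop
endfacet
facet normal 0.859 -0.179 -0.480
outer loop
vertex 1.625 -3.493 -2.727
vertex 2.0 -2.994 -2.242
vertex 1.886 -3.771 -2.157
endloop
endfacet
facet normal -0.343 -0.897 -0.280
outer loop
vertex 1.625 -3.493 -2.727
vertex 1.886 -3.771 -2.157
vertex 0.045 -3.165 -1.842
endloop
endfacet
facet normal -0.343 -0.897 -0.280
outer loop
vertex 0.045 -3.165 -1.842
vertex 1.886 -3.771 -2.157
vertex 0.306 -3.443 -1.272
endloop
endfacet
facet normal -0.859 0.179 0.480
outer loop
vertex 0.045 -3.165 -1.842
vertex 0.306 -3.443 -1.272
vertex 0.42 -2.666 -1.358
endloop
endfacet
facet normal 0.858 -0.179 -0.481
outer loop
vertex 1.886 -3.771 -2.157
vertex 2.0 -2.994 -2.242
vertex 2.233 -3.464 -1.652
endloop
endfacet
facet normal 0.084 -0.876 0.475
outer loop
vertex 1.886 -3.771 -2.157
vertex 2.233 -3.464 -1.652
vertex 0.306 -3.443 -1.272
endloop
endfacet
facet normal 0.084 -0.876 0.475
outer loop
vertex 0.306 -3.443 -1.272
vertex 2.233 -3.464 -1.652
vertex 0.653 -3.136 -0.767
endloop
endfacet
facet normal -0.858 0.179 0.481
outer loop
vertex 0.306 -3.443 -1.272
vertex 0.653 -3.136 -0.767
vertex 0.42 -2.666 -1.358
endloop
endfacet
facet normal 0.859 -0.178 -0.481
outer loop
vertex 2.233 -3.464 -1.652
vertex 2.0 -2.994 -2.242
vertex 2.404 -2.803 -1.591
endloop
endfacet
facet normal 0.448 -0.196 0.872
outer loop
vertex 2.233 -3.464 -1.652
vertex 2.404 -2.803 -1.591
vertex 0.653 -3.136 -0.767
endloop
endfacet
facet normal 0.448 -0.197 0.872
outer loop
vertex 0.653 -3.136 -0.767
vertex 2.404 -2.803 -1.591
vertex 0.825 -2.475 -0.706
endloop
endfacet
facet normal -0.858 0.179 0.481
outer loop
vertex 0.653 -3.136 -0.767
vertex 0.825 -2.475 -0.706
vertex 0.42 -2.666 -1.358
endloop
endfacet
facet normal -0.480 0.306 -0.822
outer loop
vertex 0.007 0.903 -1.956
vertex 0.435 2.929 -1.453
vertex 1.749 0.798 -3.013
endloop
endfacet
facet normal -0.201 -0.951 -0.237
outer loop
vertex 2.325 0.431 -2.027
vertex 0.007 0.903 -1.956
vertex 1.749 0.798 -3.013
endloop
endfacet
facet normal -0.481 0.305 -0.822
outer loop
vertex 1.749 0.798 -3.013
vertex 0.435 2.929 -1.453
vertex 2.176 2.823 -2.511
endloop
endfacet
facet normal 0.854 -0.052 -0.518
outer loop
vertex 2.176 2.823 -2.511
vertex 2.325 0.431 -2.027
vertex 1.749 0.798 -3.013
endloop
endfacet
facet normal -0.854 0.052 0.518
outer loop
vertex 0.007 0.903 -1.956
vertex 1.011 2.562 -0.467
vertex 0.435 2.929 -1.453
endloop
endfacet
facet normal -0.201 -0.951 -0.235
outer loop
vertex 0.584 0.537 -0.969
vertex 0.007 0.903 -1.956
vertex 2.325 0.431 -2.027
endloop
endfacet
facet normal -0.854 0.052 0.518
outer loop
vertex 0.584 0.537 -0.969
vertex 1.011 2.562 -0.467
vertex 0.007 0.903 -1.956
endloop
endfacet
facet normal 0.201 0.951 0.236
outer loop
vertex 0.435 2.929 -1.453
vertex 1.011 2.562 -0.467
vertex 2.176 2.823 -2.511
endloop
endfacet
facet normal 0.854 -0.052 -0.518
outer loop
vertex 2.753 2.457 -1.524
vertex 2.325 0.431 -2.027
vertex 2.176 2.823 -2.511
endloop
endfacet
facet normal 0.200 0.951 0.236
outer loop
vertex 2.176 2.823 -2.511
vertex 1.011 2.562 -0.467
vertex 2.753 2.457 -1.524
endloop
endfacet
facet normal 0.481 -0.306 0.822
outer loop
vertex 2.753 2.457 -1.524
vertex 0.584 0.537 -0.969
vertex 2.325 0.431 -2.027
endloop
endfacet
facet normal 0.480 -0.305 0.822
outer loop
vertex 1.011 2.562 -0.467
vertex 0.584 0.537 -0.969
vertex 2.753 2.457 -1.524
endloop
endfacet

endsolid


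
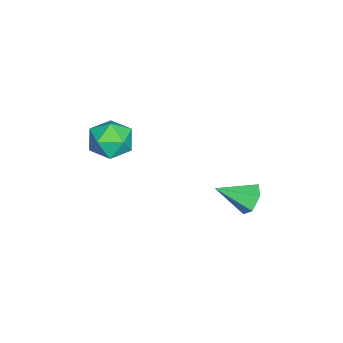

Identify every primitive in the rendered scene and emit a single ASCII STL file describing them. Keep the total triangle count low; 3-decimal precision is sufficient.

solid 
facet normal -0.238 0.849 -0.472
outer loop
vertex -3.797 4.274 -3.689
vertex -4.162 3.788 -4.38
vertex -4.685 4.038 -3.666
endloop
endfacet
facet normal -0.002 0.106 0.994
outer loop
vertex -3.797 4.274 -3.689
vertex -4.685 4.038 -3.666
vertex -3.698 2.132 -3.46
endloop
endfacet
facet normal -0.238 0.849 -0.472
outer loop
vertex -4.685 4.038 -3.666
vertex -4.162 3.788 -4.38
vertex -5.051 3.552 -4.356
endloop
endfacet
facet normal -0.730 -0.313 0.607
outer loop
vertex -4.685 4.038 -3.666
vertex -5.051 3.552 -4.356
vertex -3.698 2.132 -3.46
endloop
endfacet
facet normal -0.238 0.849 -0.472
outer loop
vertex -5.051 3.552 -4.356
vertex -4.162 3.788 -4.38
vertex -4.527 3.302 -5.07
endloop
endfacet
facet normal -0.639 -0.741 -0.209
outer loop
vertex -5.051 3.552 -4.356
vertex -4.527 3.302 -5.07
vertex -3.698 2.132 -3.46
endloop
endfacet
facet normal -0.238 0.849 -0.472
outer loop
vertex -4.527 3.302 -5.07
vertex -4.162 3.788 -4.38
vertex -3.638 3.538 -5.094
endloop
endfacet
facet normal 0.182 -0.749 -0.638
outer loop
vertex -4.527 3.302 -5.07
vertex -3.638 3.538 -5.094
vertex -3.698 2.132 -3.46
endloop
endfacet
facet normal -0.238 0.849 -0.472
outer loop
vertex -3.638 3.538 -5.094
vertex -4.162 3.788 -4.38
vertex -3.273 4.024 -4.403
endloop
endfacet
facet normal 0.911 -0.329 -0.250
outer loop
vertex -3.638 3.538 -5.094
vertex -3.273 4.024 -4.403
vertex -3.698 2.132 -3.46
endloop
endfacet
facet normal -0.238 0.849 -0.472
outer loop
vertex -3.273 4.024 -4.403
vertex -4.162 3.788 -4.38
vertex -3.797 4.274 -3.689
endloop
endfacet
facet normal 0.818 0.098 0.566
outer loop
vertex -3.273 4.024 -4.403
vertex -3.797 4.274 -3.689
vertex -3.698 2.132 -3.46
endloop
endfacet
facet normal -0.581 0.243 0.777
outer loop
vertex -2.963 -1.666 0.899
vertex -3.41 -2.778 0.912
vertex -2.436 -2.516 1.559
endloop
endfacet
facet normal 0.023 0.622 0.783
outer loop
vertex -2.963 -1.666 0.899
vertex -2.436 -2.516 1.559
vertex -1.767 -1.747 0.928
endloop
endfacet
facet normal 0.063 0.984 0.168
outer loop
vertex -2.963 -1.666 0.899
vertex -1.767 -1.747 0.928
vertex -2.329 -1.534 -0.11
endloop
endfacet
facet normal -0.518 0.828 -0.217
outer loop
vertex -2.963 -1.666 0.899
vertex -2.329 -1.534 -0.11
vertex -3.344 -2.171 -0.119
endloop
endfacet
facet normal -0.915 0.370 0.159
outer loop
vertex -2.963 -1.666 0.899
vertex -3.344 -2.171 -0.119
vertex -3.41 -2.778 0.912
endloop
endfacet
facet normal 0.570 0.164 0.805
outer loop
vertex -1.767 -1.747 0.928
vertex -2.436 -2.516 1.559
vertex -1.476 -2.909 0.959
endloop
endfacet
facet normal -0.408 -0.449 0.795
outer loop
vertex -2.436 -2.516 1.559
vertex -3.41 -2.778 0.912
vertex -2.491 -3.546 0.95
endloop
endfacet
facet normal -0.948 -0.243 -0.204
outer loop
vertex -3.41 -2.778 0.912
vertex -3.344 -2.171 -0.119
vertex -3.053 -3.333 -0.088
endloop
endfacet
facet normal -0.305 0.497 -0.813
outer loop
vertex -3.344 -2.171 -0.119
vertex -2.329 -1.534 -0.11
vertex -2.384 -2.564 -0.719
endloop
endfacet
facet normal 0.634 0.750 -0.190
outer loop
vertex -2.329 -1.534 -0.11
vertex -1.767 -1.747 0.928
vertex -1.41 -2.302 -0.072
endloop
endfacet
facet normal 0.518 -0.828 0.217
outer loop
vertex -1.857 -3.414 -0.059
vertex -1.476 -2.909 0.959
vertex -2.491 -3.546 0.95
endloop
endfacet
facet normal -0.063 -0.984 -0.168
outer loop
vertex -1.857 -3.414 -0.059
vertex -2.491 -3.546 0.95
vertex -3.053 -3.333 -0.088
endloop
endfacet
facet normal -0.023 -0.622 -0.783
outer loop
vertex -1.857 -3.414 -0.059
vertex -3.053 -3.333 -0.088
vertex -2.384 -2.564 -0.719
endloop
endfacet
facet normal 0.581 -0.243 -0.777
outer loop
vertex -1.857 -3.414 -0.059
vertex -2.384 -2.564 -0.719
vertex -1.41 -2.302 -0.072
endloop
endfacet
facet normal 0.915 -0.370 -0.159
outer loop
vertex -1.857 -3.414 -0.059
vertex -1.41 -2.302 -0.072
vertex -1.476 -2.909 0.959
endloop
endfacet
facet normal 0.305 -0.497 0.813
outer loop
vertex -2.491 -3.546 0.95
vertex -1.476 -2.909 0.959
vertex -2.436 -2.516 1.559
endloop
endfacet
facet normal -0.634 -0.750 0.190
outer loop
vertex -3.053 -3.333 -0.088
vertex -2.491 -3.546 0.95
vertex -3.41 -2.778 0.912
endloop
endfacet
facet normal -0.570 -0.164 -0.805
outer loop
vertex -2.384 -2.564 -0.719
vertex -3.053 -3.333 -0.088
vertex -3.344 -2.171 -0.119
endloop
endfacet
facet normal 0.408 0.449 -0.795
outer loop
vertex -1.41 -2.302 -0.072
vertex -2.384 -2.564 -0.719
vertex -2.329 -1.534 -0.11
endloop
endfacet
facet normal 0.948 0.243 0.204
outer loop
vertex -1.476 -2.909 0.959
vertex -1.41 -2.302 -0.072
vertex -1.767 -1.747 0.928
endloop
endfacet

endsolid


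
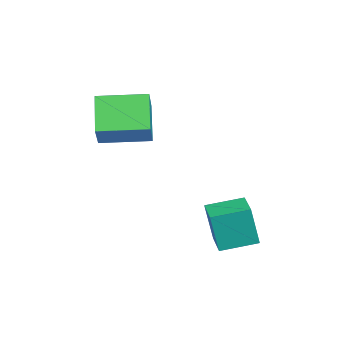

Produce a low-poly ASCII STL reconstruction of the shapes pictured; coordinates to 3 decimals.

solid 
facet normal -0.757 -0.059 0.650
outer loop
vertex 0.059 -1.822 0.98
vertex 0.008 -0.006 1.085
vertex -0.75 -1.791 0.041
endloop
endfacet
facet normal 0.029 -0.998 -0.058
outer loop
vertex 0.492 -1.694 -1.025
vertex 0.059 -1.822 0.98
vertex -0.75 -1.791 0.041
endloop
endfacet
facet normal -0.757 -0.059 0.650
outer loop
vertex -0.75 -1.791 0.041
vertex 0.008 -0.006 1.085
vertex -0.801 0.025 0.146
endloop
endfacet
facet normal -0.652 0.025 -0.758
outer loop
vertex -0.801 0.025 0.146
vertex 0.492 -1.694 -1.025
vertex -0.75 -1.791 0.041
endloop
endfacet
facet normal 0.652 -0.025 0.758
outer loop
vertex 0.059 -1.822 0.98
vertex 1.25 0.091 0.019
vertex 0.008 -0.006 1.085
endloop
endfacet
facet normal 0.029 -0.998 -0.058
outer loop
vertex 1.301 -1.725 -0.086
vertex 0.059 -1.822 0.98
vertex 0.492 -1.694 -1.025
endloop
endfacet
facet normal 0.652 -0.025 0.758
outer loop
vertex 1.301 -1.725 -0.086
vertex 1.25 0.091 0.019
vertex 0.059 -1.822 0.98
endloop
endfacet
facet normal -0.029 0.998 0.058
outer loop
vertex 0.008 -0.006 1.085
vertex 1.25 0.091 0.019
vertex -0.801 0.025 0.146
endloop
endfacet
facet normal -0.652 0.025 -0.758
outer loop
vertex 0.441 0.122 -0.92
vertex 0.492 -1.694 -1.025
vertex -0.801 0.025 0.146
endloop
endfacet
facet normal -0.029 0.998 0.058
outer loop
vertex -0.801 0.025 0.146
vertex 1.25 0.091 0.019
vertex 0.441 0.122 -0.92
endloop
endfacet
facet normal 0.757 0.059 -0.650
outer loop
vertex 0.441 0.122 -0.92
vertex 1.301 -1.725 -0.086
vertex 0.492 -1.694 -1.025
endloop
endfacet
facet normal 0.757 0.059 -0.650
outer loop
vertex 1.25 0.091 0.019
vertex 1.301 -1.725 -0.086
vertex 0.441 0.122 -0.92
endloop
endfacet
facet normal -0.982 -0.188 -0.026
outer loop
vertex 2.641 1.898 -2.784
vertex 2.385 3.2 -2.532
vertex 2.625 2.196 -4.336
endloop
endfacet
facet normal 0.189 -0.964 -0.187
outer loop
vertex 3.695 2.4 -4.308
vertex 2.641 1.898 -2.784
vertex 2.625 2.196 -4.336
endloop
endfacet
facet normal -0.982 -0.188 -0.026
outer loop
vertex 2.625 2.196 -4.336
vertex 2.385 3.2 -2.532
vertex 2.369 3.497 -4.084
endloop
endfacet
facet normal -0.010 0.188 -0.982
outer loop
vertex 2.369 3.497 -4.084
vertex 3.695 2.4 -4.308
vertex 2.625 2.196 -4.336
endloop
endfacet
facet normal 0.010 -0.188 0.982
outer loop
vertex 2.641 1.898 -2.784
vertex 3.455 3.404 -2.504
vertex 2.385 3.2 -2.532
endloop
endfacet
facet normal 0.190 -0.964 -0.186
outer loop
vertex 3.711 2.103 -2.756
vertex 2.641 1.898 -2.784
vertex 3.695 2.4 -4.308
endloop
endfacet
facet normal 0.010 -0.188 0.982
outer loop
vertex 3.711 2.103 -2.756
vertex 3.455 3.404 -2.504
vertex 2.641 1.898 -2.784
endloop
endfacet
facet normal -0.189 0.964 0.186
outer loop
vertex 2.385 3.2 -2.532
vertex 3.455 3.404 -2.504
vertex 2.369 3.497 -4.084
endloop
endfacet
facet normal -0.010 0.188 -0.982
outer loop
vertex 3.439 3.702 -4.056
vertex 3.695 2.4 -4.308
vertex 2.369 3.497 -4.084
endloop
endfacet
facet normal -0.190 0.964 0.187
outer loop
vertex 2.369 3.497 -4.084
vertex 3.455 3.404 -2.504
vertex 3.439 3.702 -4.056
endloop
endfacet
facet normal 0.982 0.188 0.026
outer loop
vertex 3.439 3.702 -4.056
vertex 3.711 2.103 -2.756
vertex 3.695 2.4 -4.308
endloop
endfacet
facet normal 0.982 0.188 0.026
outer loop
vertex 3.455 3.404 -2.504
vertex 3.711 2.103 -2.756
vertex 3.439 3.702 -4.056
endloop
endfacet

endsolid


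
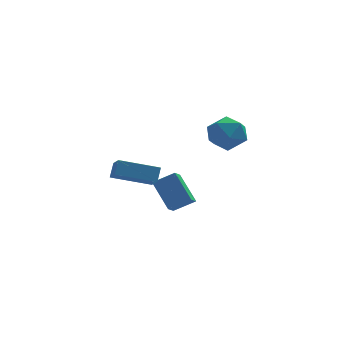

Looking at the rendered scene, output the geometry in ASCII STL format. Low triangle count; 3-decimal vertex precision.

solid 
facet normal -0.568 0.267 0.778
outer loop
vertex 2.986 -3.293 4.037
vertex 3.394 -4.168 4.635
vertex 3.918 -3.161 4.672
endloop
endfacet
facet normal -0.384 0.837 0.390
outer loop
vertex 2.986 -3.293 4.037
vertex 3.918 -3.161 4.672
vertex 3.868 -2.701 3.635
endloop
endfacet
facet normal -0.619 0.735 -0.276
outer loop
vertex 2.986 -3.293 4.037
vertex 3.868 -2.701 3.635
vertex 3.312 -3.424 2.957
endloop
endfacet
facet normal -0.949 0.103 -0.299
outer loop
vertex 2.986 -3.293 4.037
vertex 3.312 -3.424 2.957
vertex 3.019 -4.33 3.575
endloop
endfacet
facet normal -0.917 -0.186 0.353
outer loop
vertex 2.986 -3.293 4.037
vertex 3.019 -4.33 3.575
vertex 3.394 -4.168 4.635
endloop
endfacet
facet normal 0.328 0.869 0.370
outer loop
vertex 3.868 -2.701 3.635
vertex 3.918 -3.161 4.672
vertex 4.821 -3.21 3.985
endloop
endfacet
facet normal 0.031 -0.053 0.998
outer loop
vertex 3.918 -3.161 4.672
vertex 3.394 -4.168 4.635
vertex 4.528 -4.116 4.603
endloop
endfacet
facet normal -0.534 -0.787 0.309
outer loop
vertex 3.394 -4.168 4.635
vertex 3.019 -4.33 3.575
vertex 3.972 -4.839 3.925
endloop
endfacet
facet normal -0.585 -0.320 -0.746
outer loop
vertex 3.019 -4.33 3.575
vertex 3.312 -3.424 2.957
vertex 3.922 -4.379 2.888
endloop
endfacet
facet normal -0.052 0.704 -0.708
outer loop
vertex 3.312 -3.424 2.957
vertex 3.868 -2.701 3.635
vertex 4.446 -3.372 2.925
endloop
endfacet
facet normal 0.949 -0.103 0.299
outer loop
vertex 4.854 -4.247 3.523
vertex 4.821 -3.21 3.985
vertex 4.528 -4.116 4.603
endloop
endfacet
facet normal 0.619 -0.735 0.276
outer loop
vertex 4.854 -4.247 3.523
vertex 4.528 -4.116 4.603
vertex 3.972 -4.839 3.925
endloop
endfacet
facet normal 0.384 -0.837 -0.390
outer loop
vertex 4.854 -4.247 3.523
vertex 3.972 -4.839 3.925
vertex 3.922 -4.379 2.888
endloop
endfacet
facet normal 0.568 -0.267 -0.778
outer loop
vertex 4.854 -4.247 3.523
vertex 3.922 -4.379 2.888
vertex 4.446 -3.372 2.925
endloop
endfacet
facet normal 0.917 0.186 -0.353
outer loop
vertex 4.854 -4.247 3.523
vertex 4.446 -3.372 2.925
vertex 4.821 -3.21 3.985
endloop
endfacet
facet normal 0.585 0.320 0.746
outer loop
vertex 4.528 -4.116 4.603
vertex 4.821 -3.21 3.985
vertex 3.918 -3.161 4.672
endloop
endfacet
facet normal 0.052 -0.704 0.708
outer loop
vertex 3.972 -4.839 3.925
vertex 4.528 -4.116 4.603
vertex 3.394 -4.168 4.635
endloop
endfacet
facet normal -0.328 -0.869 -0.370
outer loop
vertex 3.922 -4.379 2.888
vertex 3.972 -4.839 3.925
vertex 3.019 -4.33 3.575
endloop
endfacet
facet normal -0.031 0.053 -0.998
outer loop
vertex 4.446 -3.372 2.925
vertex 3.922 -4.379 2.888
vertex 3.312 -3.424 2.957
endloop
endfacet
facet normal 0.534 0.787 -0.309
outer loop
vertex 4.821 -3.21 3.985
vertex 4.446 -3.372 2.925
vertex 3.868 -2.701 3.635
endloop
endfacet
facet normal -0.959 -0.059 0.277
outer loop
vertex -1.291 -1.283 1.008
vertex -1.538 -0.26 0.37
vertex -1.481 -1.808 0.239
endloop
endfacet
facet normal 0.201 -0.831 0.518
outer loop
vertex 0.618 -1.68 -0.37
vertex -1.291 -1.283 1.008
vertex -1.481 -1.808 0.239
endloop
endfacet
facet normal -0.959 -0.059 0.279
outer loop
vertex -1.481 -1.808 0.239
vertex -1.538 -0.26 0.37
vertex -1.729 -0.786 -0.398
endloop
endfacet
facet normal -0.201 -0.553 -0.809
outer loop
vertex -1.729 -0.786 -0.398
vertex 0.618 -1.68 -0.37
vertex -1.481 -1.808 0.239
endloop
endfacet
facet normal 0.201 0.553 0.809
outer loop
vertex -1.291 -1.283 1.008
vertex 0.561 -0.132 -0.239
vertex -1.538 -0.26 0.37
endloop
endfacet
facet normal 0.202 -0.831 0.519
outer loop
vertex 0.809 -1.154 0.398
vertex -1.291 -1.283 1.008
vertex 0.618 -1.68 -0.37
endloop
endfacet
facet normal 0.201 0.553 0.809
outer loop
vertex 0.809 -1.154 0.398
vertex 0.561 -0.132 -0.239
vertex -1.291 -1.283 1.008
endloop
endfacet
facet normal -0.201 0.831 -0.519
outer loop
vertex -1.538 -0.26 0.37
vertex 0.561 -0.132 -0.239
vertex -1.729 -0.786 -0.398
endloop
endfacet
facet normal -0.201 -0.553 -0.809
outer loop
vertex 0.371 -0.657 -1.008
vertex 0.618 -1.68 -0.37
vertex -1.729 -0.786 -0.398
endloop
endfacet
facet normal -0.201 0.831 -0.518
outer loop
vertex -1.729 -0.786 -0.398
vertex 0.561 -0.132 -0.239
vertex 0.371 -0.657 -1.008
endloop
endfacet
facet normal 0.959 0.058 -0.278
outer loop
vertex 0.371 -0.657 -1.008
vertex 0.809 -1.154 0.398
vertex 0.618 -1.68 -0.37
endloop
endfacet
facet normal 0.959 0.060 -0.278
outer loop
vertex 0.561 -0.132 -0.239
vertex 0.809 -1.154 0.398
vertex 0.371 -0.657 -1.008
endloop
endfacet
facet normal -0.394 0.601 0.696
outer loop
vertex 1.595 1.435 -1.11
vertex 1.887 2.178 -1.586
vertex 0.429 1.457 -1.79
endloop
endfacet
facet normal -0.314 -0.799 0.512
outer loop
vertex 1.213 0.262 -3.174
vertex 1.595 1.435 -1.11
vertex 0.429 1.457 -1.79
endloop
endfacet
facet normal -0.394 0.601 0.696
outer loop
vertex 0.429 1.457 -1.79
vertex 1.887 2.178 -1.586
vertex 0.721 2.2 -2.266
endloop
endfacet
facet normal -0.864 0.017 -0.504
outer loop
vertex 0.721 2.2 -2.266
vertex 1.213 0.262 -3.174
vertex 0.429 1.457 -1.79
endloop
endfacet
facet normal 0.864 -0.017 0.504
outer loop
vertex 1.595 1.435 -1.11
vertex 2.671 0.983 -2.97
vertex 1.887 2.178 -1.586
endloop
endfacet
facet normal -0.314 -0.799 0.512
outer loop
vertex 2.379 0.24 -2.494
vertex 1.595 1.435 -1.11
vertex 1.213 0.262 -3.174
endloop
endfacet
facet normal 0.864 -0.017 0.504
outer loop
vertex 2.379 0.24 -2.494
vertex 2.671 0.983 -2.97
vertex 1.595 1.435 -1.11
endloop
endfacet
facet normal 0.314 0.799 -0.512
outer loop
vertex 1.887 2.178 -1.586
vertex 2.671 0.983 -2.97
vertex 0.721 2.2 -2.266
endloop
endfacet
facet normal -0.864 0.017 -0.504
outer loop
vertex 1.505 1.005 -3.65
vertex 1.213 0.262 -3.174
vertex 0.721 2.2 -2.266
endloop
endfacet
facet normal 0.314 0.799 -0.512
outer loop
vertex 0.721 2.2 -2.266
vertex 2.671 0.983 -2.97
vertex 1.505 1.005 -3.65
endloop
endfacet
facet normal 0.394 -0.601 -0.696
outer loop
vertex 1.505 1.005 -3.65
vertex 2.379 0.24 -2.494
vertex 1.213 0.262 -3.174
endloop
endfacet
facet normal 0.394 -0.601 -0.696
outer loop
vertex 2.671 0.983 -2.97
vertex 2.379 0.24 -2.494
vertex 1.505 1.005 -3.65
endloop
endfacet

endsolid


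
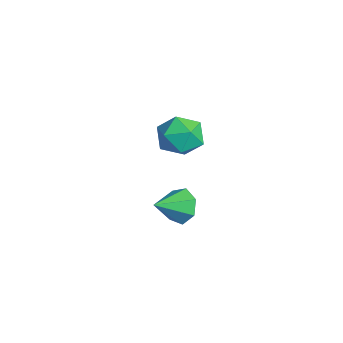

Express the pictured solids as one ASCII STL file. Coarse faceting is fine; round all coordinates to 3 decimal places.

solid 
facet normal -0.304 0.831 -0.466
outer loop
vertex 3.109 1.197 -2.607
vertex 2.454 1.314 -1.972
vertex 3.318 1.631 -1.97
endloop
endfacet
facet normal 0.951 -0.285 -0.118
outer loop
vertex 3.109 1.197 -2.607
vertex 3.318 1.631 -1.97
vertex 2.926 0.026 -1.248
endloop
endfacet
facet normal -0.304 0.831 -0.466
outer loop
vertex 3.318 1.631 -1.97
vertex 2.454 1.314 -1.972
vertex 2.875 1.826 -1.334
endloop
endfacet
facet normal 0.827 0.050 0.560
outer loop
vertex 3.318 1.631 -1.97
vertex 2.875 1.826 -1.334
vertex 2.926 0.026 -1.248
endloop
endfacet
facet normal -0.304 0.831 -0.466
outer loop
vertex 2.875 1.826 -1.334
vertex 2.454 1.314 -1.972
vertex 2.116 1.635 -1.179
endloop
endfacet
facet normal 0.187 0.052 0.981
outer loop
vertex 2.875 1.826 -1.334
vertex 2.116 1.635 -1.179
vertex 2.926 0.026 -1.248
endloop
endfacet
facet normal -0.305 0.830 -0.466
outer loop
vertex 2.116 1.635 -1.179
vertex 2.454 1.314 -1.972
vertex 1.611 1.202 -1.62
endloop
endfacet
facet normal -0.484 -0.279 0.829
outer loop
vertex 2.116 1.635 -1.179
vertex 1.611 1.202 -1.62
vertex 2.926 0.026 -1.248
endloop
endfacet
facet normal -0.305 0.830 -0.467
outer loop
vertex 1.611 1.202 -1.62
vertex 2.454 1.314 -1.972
vertex 1.741 0.853 -2.326
endloop
endfacet
facet normal -0.684 -0.696 0.218
outer loop
vertex 1.611 1.202 -1.62
vertex 1.741 0.853 -2.326
vertex 2.926 0.026 -1.248
endloop
endfacet
facet normal -0.305 0.830 -0.467
outer loop
vertex 1.741 0.853 -2.326
vertex 2.454 1.314 -1.972
vertex 2.408 0.851 -2.765
endloop
endfacet
facet normal -0.260 -0.883 -0.391
outer loop
vertex 1.741 0.853 -2.326
vertex 2.408 0.851 -2.765
vertex 2.926 0.026 -1.248
endloop
endfacet
facet normal -0.304 0.830 -0.467
outer loop
vertex 2.408 0.851 -2.765
vertex 2.454 1.314 -1.972
vertex 3.109 1.197 -2.607
endloop
endfacet
facet normal 0.467 -0.700 -0.540
outer loop
vertex 2.408 0.851 -2.765
vertex 3.109 1.197 -2.607
vertex 2.926 0.026 -1.248
endloop
endfacet
facet normal -0.537 0.407 0.739
outer loop
vertex -3.766 3.048 -1.239
vertex -2.971 2.657 -0.447
vertex -2.839 3.729 -0.941
endloop
endfacet
facet normal -0.614 0.777 0.135
outer loop
vertex -3.766 3.048 -1.239
vertex -2.839 3.729 -0.941
vertex -3.181 3.656 -2.076
endloop
endfacet
facet normal -0.869 0.335 -0.364
outer loop
vertex -3.766 3.048 -1.239
vertex -3.181 3.656 -2.076
vertex -3.525 2.538 -2.284
endloop
endfacet
facet normal -0.948 -0.310 -0.068
outer loop
vertex -3.766 3.048 -1.239
vertex -3.525 2.538 -2.284
vertex -3.395 1.92 -1.278
endloop
endfacet
facet normal -0.743 -0.266 0.615
outer loop
vertex -3.766 3.048 -1.239
vertex -3.395 1.92 -1.278
vertex -2.971 2.657 -0.447
endloop
endfacet
facet normal 0.031 0.997 -0.074
outer loop
vertex -3.181 3.656 -2.076
vertex -2.839 3.729 -0.941
vertex -2.025 3.64 -1.802
endloop
endfacet
facet normal 0.159 0.397 0.904
outer loop
vertex -2.839 3.729 -0.941
vertex -2.971 2.657 -0.447
vertex -1.895 3.022 -0.796
endloop
endfacet
facet normal -0.176 -0.690 0.702
outer loop
vertex -2.971 2.657 -0.447
vertex -3.395 1.92 -1.278
vertex -2.239 1.904 -1.004
endloop
endfacet
facet normal -0.509 -0.761 -0.402
outer loop
vertex -3.395 1.92 -1.278
vertex -3.525 2.538 -2.284
vertex -2.581 1.831 -2.139
endloop
endfacet
facet normal -0.381 0.281 -0.881
outer loop
vertex -3.525 2.538 -2.284
vertex -3.181 3.656 -2.076
vertex -2.449 2.903 -2.633
endloop
endfacet
facet normal 0.948 0.310 0.068
outer loop
vertex -1.654 2.512 -1.841
vertex -2.025 3.64 -1.802
vertex -1.895 3.022 -0.796
endloop
endfacet
facet normal 0.869 -0.335 0.364
outer loop
vertex -1.654 2.512 -1.841
vertex -1.895 3.022 -0.796
vertex -2.239 1.904 -1.004
endloop
endfacet
facet normal 0.614 -0.777 -0.135
outer loop
vertex -1.654 2.512 -1.841
vertex -2.239 1.904 -1.004
vertex -2.581 1.831 -2.139
endloop
endfacet
facet normal 0.537 -0.407 -0.739
outer loop
vertex -1.654 2.512 -1.841
vertex -2.581 1.831 -2.139
vertex -2.449 2.903 -2.633
endloop
endfacet
facet normal 0.743 0.266 -0.615
outer loop
vertex -1.654 2.512 -1.841
vertex -2.449 2.903 -2.633
vertex -2.025 3.64 -1.802
endloop
endfacet
facet normal 0.509 0.761 0.402
outer loop
vertex -1.895 3.022 -0.796
vertex -2.025 3.64 -1.802
vertex -2.839 3.729 -0.941
endloop
endfacet
facet normal 0.381 -0.281 0.881
outer loop
vertex -2.239 1.904 -1.004
vertex -1.895 3.022 -0.796
vertex -2.971 2.657 -0.447
endloop
endfacet
facet normal -0.031 -0.997 0.074
outer loop
vertex -2.581 1.831 -2.139
vertex -2.239 1.904 -1.004
vertex -3.395 1.92 -1.278
endloop
endfacet
facet normal -0.159 -0.397 -0.904
outer loop
vertex -2.449 2.903 -2.633
vertex -2.581 1.831 -2.139
vertex -3.525 2.538 -2.284
endloop
endfacet
facet normal 0.176 0.690 -0.702
outer loop
vertex -2.025 3.64 -1.802
vertex -2.449 2.903 -2.633
vertex -3.181 3.656 -2.076
endloop
endfacet

endsolid


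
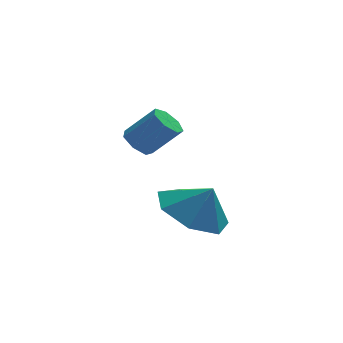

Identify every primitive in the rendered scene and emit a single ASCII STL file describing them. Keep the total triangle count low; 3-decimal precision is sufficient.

solid 
facet normal -0.482 0.220 -0.848
outer loop
vertex -1.891 -2.946 -3.217
vertex -2.461 -2.166 -2.691
vertex -1.498 -2.077 -3.215
endloop
endfacet
facet normal 0.892 -0.404 0.201
outer loop
vertex -1.891 -2.946 -3.217
vertex -1.498 -2.077 -3.215
vertex -1.959 -2.394 -1.809
endloop
endfacet
facet normal -0.482 0.219 -0.848
outer loop
vertex -1.498 -2.077 -3.215
vertex -2.461 -2.166 -2.691
vertex -1.83 -1.274 -2.819
endloop
endfacet
facet normal 0.915 0.207 0.347
outer loop
vertex -1.498 -2.077 -3.215
vertex -1.83 -1.274 -2.819
vertex -1.959 -2.394 -1.809
endloop
endfacet
facet normal -0.482 0.219 -0.848
outer loop
vertex -1.83 -1.274 -2.819
vertex -2.461 -2.166 -2.691
vertex -2.637 -1.143 -2.327
endloop
endfacet
facet normal 0.498 0.548 0.672
outer loop
vertex -1.83 -1.274 -2.819
vertex -2.637 -1.143 -2.327
vertex -1.959 -2.394 -1.809
endloop
endfacet
facet normal -0.482 0.219 -0.848
outer loop
vertex -2.637 -1.143 -2.327
vertex -2.461 -2.166 -2.691
vertex -3.311 -1.783 -2.109
endloop
endfacet
facet normal -0.043 0.362 0.931
outer loop
vertex -2.637 -1.143 -2.327
vertex -3.311 -1.783 -2.109
vertex -1.959 -2.394 -1.809
endloop
endfacet
facet normal -0.482 0.219 -0.848
outer loop
vertex -3.311 -1.783 -2.109
vertex -2.461 -2.166 -2.691
vertex -3.345 -2.711 -2.329
endloop
endfacet
facet normal -0.301 -0.210 0.930
outer loop
vertex -3.311 -1.783 -2.109
vertex -3.345 -2.711 -2.329
vertex -1.959 -2.394 -1.809
endloop
endfacet
facet normal -0.482 0.219 -0.848
outer loop
vertex -3.345 -2.711 -2.329
vertex -2.461 -2.166 -2.691
vertex -2.713 -3.229 -2.822
endloop
endfacet
facet normal -0.082 -0.738 0.670
outer loop
vertex -3.345 -2.711 -2.329
vertex -2.713 -3.229 -2.822
vertex -1.959 -2.394 -1.809
endloop
endfacet
facet normal -0.483 0.219 -0.848
outer loop
vertex -2.713 -3.229 -2.822
vertex -2.461 -2.166 -2.691
vertex -1.891 -2.946 -3.217
endloop
endfacet
facet normal 0.449 -0.824 0.345
outer loop
vertex -2.713 -3.229 -2.822
vertex -1.891 -2.946 -3.217
vertex -1.959 -2.394 -1.809
endloop
endfacet
facet normal -0.669 0.189 -0.719
outer loop
vertex -3.523 -2.441 -0.445
vertex -3.898 -2.403 -0.086
vertex -3.59 -2.028 -0.274
endloop
endfacet
facet normal 0.728 0.360 -0.583
outer loop
vertex -3.523 -2.441 -0.445
vertex -3.59 -2.028 -0.274
vertex -2.767 -2.655 0.367
endloop
endfacet
facet normal 0.728 0.360 -0.583
outer loop
vertex -2.767 -2.655 0.367
vertex -3.59 -2.028 -0.274
vertex -2.834 -2.242 0.538
endloop
endfacet
facet normal 0.669 -0.189 0.719
outer loop
vertex -2.767 -2.655 0.367
vertex -2.834 -2.242 0.538
vertex -3.142 -2.617 0.726
endloop
endfacet
facet normal -0.669 0.189 -0.719
outer loop
vertex -3.59 -2.028 -0.274
vertex -3.898 -2.403 -0.086
vertex -3.889 -1.898 0.038
endloop
endfacet
facet normal 0.338 0.939 -0.067
outer loop
vertex -3.59 -2.028 -0.274
vertex -3.889 -1.898 0.038
vertex -2.834 -2.242 0.538
endloop
endfacet
facet normal 0.338 0.939 -0.067
outer loop
vertex -2.834 -2.242 0.538
vertex -3.889 -1.898 0.038
vertex -3.133 -2.112 0.851
endloop
endfacet
facet normal 0.669 -0.190 0.718
outer loop
vertex -2.834 -2.242 0.538
vertex -3.133 -2.112 0.851
vertex -3.142 -2.617 0.726
endloop
endfacet
facet normal -0.670 0.188 -0.718
outer loop
vertex -3.889 -1.898 0.038
vertex -3.898 -2.403 -0.086
vertex -4.194 -2.148 0.257
endloop
endfacet
facet normal -0.307 0.811 0.499
outer loop
vertex -3.889 -1.898 0.038
vertex -4.194 -2.148 0.257
vertex -3.133 -2.112 0.851
endloop
endfacet
facet normal -0.307 0.810 0.499
outer loop
vertex -3.133 -2.112 0.851
vertex -4.194 -2.148 0.257
vertex -3.438 -2.362 1.069
endloop
endfacet
facet normal 0.669 -0.190 0.719
outer loop
vertex -3.133 -2.112 0.851
vertex -3.438 -2.362 1.069
vertex -3.142 -2.617 0.726
endloop
endfacet
facet normal -0.669 0.191 -0.719
outer loop
vertex -4.194 -2.148 0.257
vertex -3.898 -2.403 -0.086
vertex -4.277 -2.59 0.217
endloop
endfacet
facet normal -0.720 0.073 0.690
outer loop
vertex -4.194 -2.148 0.257
vertex -4.277 -2.59 0.217
vertex -3.438 -2.362 1.069
endloop
endfacet
facet normal -0.720 0.073 0.690
outer loop
vertex -3.438 -2.362 1.069
vertex -4.277 -2.59 0.217
vertex -3.521 -2.804 1.029
endloop
endfacet
facet normal 0.669 -0.191 0.719
outer loop
vertex -3.438 -2.362 1.069
vertex -3.521 -2.804 1.029
vertex -3.142 -2.617 0.726
endloop
endfacet
facet normal -0.668 0.190 -0.719
outer loop
vertex -4.277 -2.59 0.217
vertex -3.898 -2.403 -0.086
vertex -4.074 -2.891 -0.051
endloop
endfacet
facet normal -0.592 -0.721 0.361
outer loop
vertex -4.277 -2.59 0.217
vertex -4.074 -2.891 -0.051
vertex -3.521 -2.804 1.029
endloop
endfacet
facet normal -0.592 -0.721 0.361
outer loop
vertex -3.521 -2.804 1.029
vertex -4.074 -2.891 -0.051
vertex -3.318 -3.105 0.761
endloop
endfacet
facet normal 0.668 -0.190 0.719
outer loop
vertex -3.521 -2.804 1.029
vertex -3.318 -3.105 0.761
vertex -3.142 -2.617 0.726
endloop
endfacet
facet normal -0.670 0.190 -0.718
outer loop
vertex -4.074 -2.891 -0.051
vertex -3.898 -2.403 -0.086
vertex -3.739 -2.825 -0.346
endloop
endfacet
facet normal -0.019 -0.971 -0.238
outer loop
vertex -4.074 -2.891 -0.051
vertex -3.739 -2.825 -0.346
vertex -3.318 -3.105 0.761
endloop
endfacet
facet normal -0.018 -0.971 -0.239
outer loop
vertex -3.318 -3.105 0.761
vertex -3.739 -2.825 -0.346
vertex -2.983 -3.039 0.467
endloop
endfacet
facet normal 0.668 -0.190 0.719
outer loop
vertex -3.318 -3.105 0.761
vertex -2.983 -3.039 0.467
vertex -3.142 -2.617 0.726
endloop
endfacet
facet normal -0.669 0.191 -0.719
outer loop
vertex -3.739 -2.825 -0.346
vertex -3.898 -2.403 -0.086
vertex -3.523 -2.441 -0.445
endloop
endfacet
facet normal 0.570 -0.491 -0.659
outer loop
vertex -3.739 -2.825 -0.346
vertex -3.523 -2.441 -0.445
vertex -2.983 -3.039 0.467
endloop
endfacet
facet normal 0.569 -0.492 -0.659
outer loop
vertex -2.983 -3.039 0.467
vertex -3.523 -2.441 -0.445
vertex -2.767 -2.655 0.367
endloop
endfacet
facet normal 0.669 -0.189 0.719
outer loop
vertex -2.983 -3.039 0.467
vertex -2.767 -2.655 0.367
vertex -3.142 -2.617 0.726
endloop
endfacet

endsolid
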